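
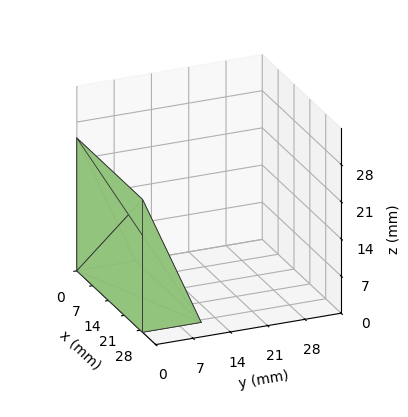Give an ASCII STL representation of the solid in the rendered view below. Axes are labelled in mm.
Reading the render: the shape is a wedge (ramp): 29 × 11 mm base, rising to 25 mm along the y=0 edge and sloping linearly to z=0 at y=11 (dimensions read to the nearest mm from the axis ticks). For the STL, each face is triangulated and given an outward normal.

solid part
  facet normal 0.0000 0.0000 -1.0000
    outer loop
      vertex 29.000 11.000 0.000
      vertex 29.000 0.000 0.000
      vertex 0.000 0.000 0.000
    endloop
  endfacet
  facet normal 0.0000 0.0000 -1.0000
    outer loop
      vertex 0.000 11.000 0.000
      vertex 29.000 11.000 0.000
      vertex 0.000 0.000 0.000
    endloop
  endfacet
  facet normal 0.0000 -1.0000 0.0000
    outer loop
      vertex 0.000 0.000 0.000
      vertex 29.000 0.000 0.000
      vertex 29.000 0.000 25.000
    endloop
  endfacet
  facet normal 0.0000 -1.0000 0.0000
    outer loop
      vertex 0.000 0.000 0.000
      vertex 29.000 0.000 25.000
      vertex 0.000 0.000 25.000
    endloop
  endfacet
  facet normal 0.0000 0.9153 0.4027
    outer loop
      vertex 0.000 0.000 25.000
      vertex 29.000 0.000 25.000
      vertex 29.000 11.000 0.000
    endloop
  endfacet
  facet normal 0.0000 0.9153 0.4027
    outer loop
      vertex 0.000 0.000 25.000
      vertex 29.000 11.000 0.000
      vertex 0.000 11.000 0.000
    endloop
  endfacet
  facet normal -1.0000 0.0000 0.0000
    outer loop
      vertex 0.000 0.000 25.000
      vertex 0.000 11.000 0.000
      vertex 0.000 0.000 0.000
    endloop
  endfacet
  facet normal 1.0000 0.0000 0.0000
    outer loop
      vertex 29.000 0.000 0.000
      vertex 29.000 11.000 0.000
      vertex 29.000 0.000 25.000
    endloop
  endfacet
endsolid part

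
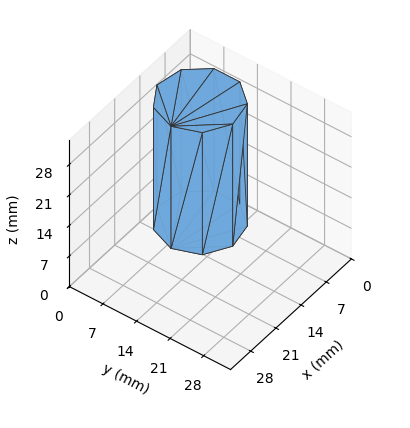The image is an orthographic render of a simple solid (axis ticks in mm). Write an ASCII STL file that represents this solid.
Reading the render: the shape is a regular 9-sided prism (a cylinder approximated with 9 flat sides), circumscribed radius ≈ 8 mm, height ≈ 28 mm (dimensions read to the nearest mm from the axis ticks). For the STL, each face is triangulated and given an outward normal.

solid part
  facet normal 0.0000 0.0000 -1.0000
    outer loop
      vertex 9.4 15.9 0.0
      vertex 14.1 13.1 0.0
      vertex 16.0 8.0 0.0
    endloop
  endfacet
  facet normal 0.0000 0.0000 -1.0000
    outer loop
      vertex 4.0 14.9 0.0
      vertex 9.4 15.9 0.0
      vertex 16.0 8.0 0.0
    endloop
  endfacet
  facet normal 0.0000 0.0000 -1.0000
    outer loop
      vertex 0.5 10.7 0.0
      vertex 4.0 14.9 0.0
      vertex 16.0 8.0 0.0
    endloop
  endfacet
  facet normal 0.0000 0.0000 -1.0000
    outer loop
      vertex 0.5 5.3 0.0
      vertex 0.5 10.7 0.0
      vertex 16.0 8.0 0.0
    endloop
  endfacet
  facet normal 0.0000 0.0000 -1.0000
    outer loop
      vertex 4.0 1.1 0.0
      vertex 0.5 5.3 0.0
      vertex 16.0 8.0 0.0
    endloop
  endfacet
  facet normal 0.0000 0.0000 -1.0000
    outer loop
      vertex 9.4 0.1 0.0
      vertex 4.0 1.1 0.0
      vertex 16.0 8.0 0.0
    endloop
  endfacet
  facet normal 0.0000 0.0000 -1.0000
    outer loop
      vertex 14.1 2.9 0.0
      vertex 9.4 0.1 0.0
      vertex 16.0 8.0 0.0
    endloop
  endfacet
  facet normal 0.0000 0.0000 1.0000
    outer loop
      vertex 16.0 8.0 28.0
      vertex 14.1 13.1 28.0
      vertex 9.4 15.9 28.0
    endloop
  endfacet
  facet normal 0.0000 0.0000 1.0000
    outer loop
      vertex 16.0 8.0 28.0
      vertex 9.4 15.9 28.0
      vertex 4.0 14.9 28.0
    endloop
  endfacet
  facet normal 0.0000 0.0000 1.0000
    outer loop
      vertex 16.0 8.0 28.0
      vertex 4.0 14.9 28.0
      vertex 0.5 10.7 28.0
    endloop
  endfacet
  facet normal 0.0000 0.0000 1.0000
    outer loop
      vertex 16.0 8.0 28.0
      vertex 0.5 10.7 28.0
      vertex 0.5 5.3 28.0
    endloop
  endfacet
  facet normal 0.0000 0.0000 1.0000
    outer loop
      vertex 16.0 8.0 28.0
      vertex 0.5 5.3 28.0
      vertex 4.0 1.1 28.0
    endloop
  endfacet
  facet normal 0.0000 0.0000 1.0000
    outer loop
      vertex 16.0 8.0 28.0
      vertex 4.0 1.1 28.0
      vertex 9.4 0.1 28.0
    endloop
  endfacet
  facet normal 0.0000 0.0000 1.0000
    outer loop
      vertex 16.0 8.0 28.0
      vertex 9.4 0.1 28.0
      vertex 14.1 2.9 28.0
    endloop
  endfacet
  facet normal 0.9371 0.3491 0.0000
    outer loop
      vertex 16.0 8.0 0.0
      vertex 14.1 13.1 0.0
      vertex 14.1 13.1 28.0
    endloop
  endfacet
  facet normal 0.9371 0.3491 0.0000
    outer loop
      vertex 16.0 8.0 0.0
      vertex 14.1 13.1 28.0
      vertex 16.0 8.0 28.0
    endloop
  endfacet
  facet normal 0.5118 0.8591 0.0000
    outer loop
      vertex 14.1 13.1 0.0
      vertex 9.4 15.9 0.0
      vertex 9.4 15.9 28.0
    endloop
  endfacet
  facet normal 0.5118 0.8591 0.0000
    outer loop
      vertex 14.1 13.1 0.0
      vertex 9.4 15.9 28.0
      vertex 14.1 13.1 28.0
    endloop
  endfacet
  facet normal -0.1821 0.9833 0.0000
    outer loop
      vertex 9.4 15.9 0.0
      vertex 4.0 14.9 0.0
      vertex 4.0 14.9 28.0
    endloop
  endfacet
  facet normal -0.1821 0.9833 0.0000
    outer loop
      vertex 9.4 15.9 0.0
      vertex 4.0 14.9 28.0
      vertex 9.4 15.9 28.0
    endloop
  endfacet
  facet normal -0.7682 0.6402 0.0000
    outer loop
      vertex 4.0 14.9 0.0
      vertex 0.5 10.7 0.0
      vertex 0.5 10.7 28.0
    endloop
  endfacet
  facet normal -0.7682 0.6402 0.0000
    outer loop
      vertex 4.0 14.9 0.0
      vertex 0.5 10.7 28.0
      vertex 4.0 14.9 28.0
    endloop
  endfacet
  facet normal -1.0000 0.0000 0.0000
    outer loop
      vertex 0.5 10.7 0.0
      vertex 0.5 5.3 0.0
      vertex 0.5 5.3 28.0
    endloop
  endfacet
  facet normal -1.0000 0.0000 0.0000
    outer loop
      vertex 0.5 10.7 0.0
      vertex 0.5 5.3 28.0
      vertex 0.5 10.7 28.0
    endloop
  endfacet
  facet normal -0.7682 -0.6402 0.0000
    outer loop
      vertex 0.5 5.3 0.0
      vertex 4.0 1.1 0.0
      vertex 4.0 1.1 28.0
    endloop
  endfacet
  facet normal -0.7682 -0.6402 0.0000
    outer loop
      vertex 0.5 5.3 0.0
      vertex 4.0 1.1 28.0
      vertex 0.5 5.3 28.0
    endloop
  endfacet
  facet normal -0.1821 -0.9833 0.0000
    outer loop
      vertex 4.0 1.1 0.0
      vertex 9.4 0.1 0.0
      vertex 9.4 0.1 28.0
    endloop
  endfacet
  facet normal -0.1821 -0.9833 0.0000
    outer loop
      vertex 4.0 1.1 0.0
      vertex 9.4 0.1 28.0
      vertex 4.0 1.1 28.0
    endloop
  endfacet
  facet normal 0.5118 -0.8591 0.0000
    outer loop
      vertex 9.4 0.1 0.0
      vertex 14.1 2.9 0.0
      vertex 14.1 2.9 28.0
    endloop
  endfacet
  facet normal 0.5118 -0.8591 0.0000
    outer loop
      vertex 9.4 0.1 0.0
      vertex 14.1 2.9 28.0
      vertex 9.4 0.1 28.0
    endloop
  endfacet
  facet normal 0.9371 -0.3491 0.0000
    outer loop
      vertex 14.1 2.9 0.0
      vertex 16.0 8.0 0.0
      vertex 16.0 8.0 28.0
    endloop
  endfacet
  facet normal 0.9371 -0.3491 0.0000
    outer loop
      vertex 14.1 2.9 0.0
      vertex 16.0 8.0 28.0
      vertex 14.1 2.9 28.0
    endloop
  endfacet
endsolid part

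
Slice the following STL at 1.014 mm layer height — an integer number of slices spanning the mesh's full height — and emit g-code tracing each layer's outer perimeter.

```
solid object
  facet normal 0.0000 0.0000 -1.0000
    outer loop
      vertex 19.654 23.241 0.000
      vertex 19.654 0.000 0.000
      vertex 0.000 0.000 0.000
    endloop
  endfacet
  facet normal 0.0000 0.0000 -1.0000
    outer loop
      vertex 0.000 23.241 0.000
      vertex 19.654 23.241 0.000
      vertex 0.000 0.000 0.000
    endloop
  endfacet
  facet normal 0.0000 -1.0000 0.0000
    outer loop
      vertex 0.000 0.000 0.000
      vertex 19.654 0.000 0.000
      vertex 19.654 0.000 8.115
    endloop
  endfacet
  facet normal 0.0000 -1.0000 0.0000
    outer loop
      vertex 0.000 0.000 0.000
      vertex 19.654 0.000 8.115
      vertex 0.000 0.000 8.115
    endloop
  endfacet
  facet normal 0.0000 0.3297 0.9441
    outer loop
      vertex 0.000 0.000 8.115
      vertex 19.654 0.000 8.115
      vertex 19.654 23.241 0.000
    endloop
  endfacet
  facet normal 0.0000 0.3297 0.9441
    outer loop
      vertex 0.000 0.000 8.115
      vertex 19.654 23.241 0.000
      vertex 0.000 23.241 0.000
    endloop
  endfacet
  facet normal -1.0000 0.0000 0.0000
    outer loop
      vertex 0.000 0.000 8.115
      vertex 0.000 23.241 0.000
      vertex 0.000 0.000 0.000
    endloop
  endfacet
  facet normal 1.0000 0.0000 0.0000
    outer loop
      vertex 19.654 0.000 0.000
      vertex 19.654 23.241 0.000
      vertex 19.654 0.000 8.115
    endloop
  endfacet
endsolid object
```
; perimeter-only toolpath
G21 ; units = mm
G90 ; absolute positioning
G28 ; home
; layer 1
G0 Z1.014
G0 X0.000 Y0.000
G1 X19.654 Y0.000
G1 X19.654 Y20.336
G1 X0.000 Y20.336
G1 X0.000 Y0.000
; layer 2
G0 Z2.029
G0 X0.000 Y0.000
G1 X19.654 Y0.000
G1 X19.654 Y17.431
G1 X0.000 Y17.431
G1 X0.000 Y0.000
; layer 3
G0 Z3.043
G0 X0.000 Y0.000
G1 X19.654 Y0.000
G1 X19.654 Y14.526
G1 X0.000 Y14.526
G1 X0.000 Y0.000
; layer 4
G0 Z4.058
G0 X0.000 Y0.000
G1 X19.654 Y0.000
G1 X19.654 Y11.620
G1 X0.000 Y11.620
G1 X0.000 Y0.000
; layer 5
G0 Z5.072
G0 X0.000 Y0.000
G1 X19.654 Y0.000
G1 X19.654 Y8.715
G1 X0.000 Y8.715
G1 X0.000 Y0.000
; layer 6
G0 Z6.086
G0 X0.000 Y0.000
G1 X19.654 Y0.000
G1 X19.654 Y5.810
G1 X0.000 Y5.810
G1 X0.000 Y0.000
; layer 7
G0 Z7.101
G0 X0.000 Y0.000
G1 X19.654 Y0.000
G1 X19.654 Y2.905
G1 X0.000 Y2.905
G1 X0.000 Y0.000
M2 ; end

The solid is a wedge (ramp): 19.7 × 23.2 mm base, rising to 8.12 mm along the y=0 edge and sloping linearly to z=0 at y=23.2. Slicing at Δz = 1.014 mm — 8 equal slices spanning the solid's height, so layer i sits at z = i·h/8 — gives 7 non-empty perimeters. Each is a 4-segment closed polygon; G0 lifts to the layer z and rapids to the start vertex, then G1 traces the edges. The cross-section shrinks linearly with z (the slice at the apex is degenerate and omitted).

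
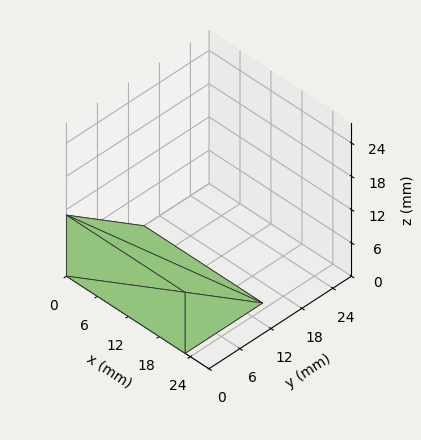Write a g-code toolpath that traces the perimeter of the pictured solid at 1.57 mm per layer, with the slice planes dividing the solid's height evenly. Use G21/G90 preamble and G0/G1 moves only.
Reading the render: the shape is a wedge (ramp): 23 × 15 mm base, rising to 11 mm along the y=0 edge and sloping linearly to z=0 at y=15 (dimensions read to the nearest mm from the axis ticks). For the g-code, the solid's height is divided into equal slices at the stated Δz and each level perimeter traced with G1 moves after a G0 lift.

; perimeter-only toolpath
G21 ; units = mm
G90 ; absolute positioning
G28 ; home
; layer 1
G0 Z1.57
G0 X0.00 Y0.00
G1 X23.00 Y0.00
G1 X23.00 Y12.86
G1 X0.00 Y12.86
G1 X0.00 Y0.00
; layer 2
G0 Z3.14
G0 X0.00 Y0.00
G1 X23.00 Y0.00
G1 X23.00 Y10.71
G1 X0.00 Y10.71
G1 X0.00 Y0.00
; layer 3
G0 Z4.71
G0 X0.00 Y0.00
G1 X23.00 Y0.00
G1 X23.00 Y8.57
G1 X0.00 Y8.57
G1 X0.00 Y0.00
; layer 4
G0 Z6.29
G0 X0.00 Y0.00
G1 X23.00 Y0.00
G1 X23.00 Y6.43
G1 X0.00 Y6.43
G1 X0.00 Y0.00
; layer 5
G0 Z7.86
G0 X0.00 Y0.00
G1 X23.00 Y0.00
G1 X23.00 Y4.29
G1 X0.00 Y4.29
G1 X0.00 Y0.00
; layer 6
G0 Z9.43
G0 X0.00 Y0.00
G1 X23.00 Y0.00
G1 X23.00 Y2.14
G1 X0.00 Y2.14
G1 X0.00 Y0.00
M2 ; end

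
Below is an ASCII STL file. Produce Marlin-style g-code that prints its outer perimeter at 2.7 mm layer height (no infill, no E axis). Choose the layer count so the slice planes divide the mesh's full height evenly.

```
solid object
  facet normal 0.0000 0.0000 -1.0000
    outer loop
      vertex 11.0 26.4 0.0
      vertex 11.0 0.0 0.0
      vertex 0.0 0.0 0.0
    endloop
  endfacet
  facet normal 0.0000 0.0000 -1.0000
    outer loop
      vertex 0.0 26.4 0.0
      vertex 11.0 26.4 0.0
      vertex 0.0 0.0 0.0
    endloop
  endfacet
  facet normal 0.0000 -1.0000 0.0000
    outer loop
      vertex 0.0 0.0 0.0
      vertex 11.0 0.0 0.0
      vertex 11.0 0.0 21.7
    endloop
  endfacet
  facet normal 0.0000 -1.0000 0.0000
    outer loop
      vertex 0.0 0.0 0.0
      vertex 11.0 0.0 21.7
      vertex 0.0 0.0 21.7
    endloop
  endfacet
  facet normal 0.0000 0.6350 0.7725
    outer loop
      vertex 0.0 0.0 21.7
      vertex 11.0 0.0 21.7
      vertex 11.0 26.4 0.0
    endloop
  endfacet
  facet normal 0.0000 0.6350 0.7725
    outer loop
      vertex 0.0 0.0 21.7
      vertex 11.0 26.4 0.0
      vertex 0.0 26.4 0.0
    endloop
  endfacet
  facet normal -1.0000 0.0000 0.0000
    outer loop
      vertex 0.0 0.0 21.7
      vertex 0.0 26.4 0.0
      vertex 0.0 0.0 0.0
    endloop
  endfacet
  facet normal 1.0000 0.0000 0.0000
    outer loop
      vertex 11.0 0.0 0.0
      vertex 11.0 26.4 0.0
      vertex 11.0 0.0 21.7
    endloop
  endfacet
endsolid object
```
; perimeter-only toolpath
G21 ; units = mm
G90 ; absolute positioning
G28 ; home
; layer 1
G0 Z2.7
G0 X0.0 Y0.0
G1 X11.0 Y0.0
G1 X11.0 Y23.1
G1 X0.0 Y23.1
G1 X0.0 Y0.0
; layer 2
G0 Z5.4
G0 X0.0 Y0.0
G1 X11.0 Y0.0
G1 X11.0 Y19.8
G1 X0.0 Y19.8
G1 X0.0 Y0.0
; layer 3
G0 Z8.1
G0 X0.0 Y0.0
G1 X11.0 Y0.0
G1 X11.0 Y16.5
G1 X0.0 Y16.5
G1 X0.0 Y0.0
; layer 4
G0 Z10.8
G0 X0.0 Y0.0
G1 X11.0 Y0.0
G1 X11.0 Y13.2
G1 X0.0 Y13.2
G1 X0.0 Y0.0
; layer 5
G0 Z13.6
G0 X0.0 Y0.0
G1 X11.0 Y0.0
G1 X11.0 Y9.9
G1 X0.0 Y9.9
G1 X0.0 Y0.0
; layer 6
G0 Z16.3
G0 X0.0 Y0.0
G1 X11.0 Y0.0
G1 X11.0 Y6.6
G1 X0.0 Y6.6
G1 X0.0 Y0.0
; layer 7
G0 Z19.0
G0 X0.0 Y0.0
G1 X11.0 Y0.0
G1 X11.0 Y3.3
G1 X0.0 Y3.3
G1 X0.0 Y0.0
M2 ; end

The solid is a wedge (ramp): 11 × 26.4 mm base, rising to 21.7 mm along the y=0 edge and sloping linearly to z=0 at y=26.4. Slicing at Δz = 2.7 mm — 8 equal slices spanning the solid's height, so layer i sits at z = i·h/8 — gives 7 non-empty perimeters. Each is a 4-segment closed polygon; G0 lifts to the layer z and rapids to the start vertex, then G1 traces the edges. The cross-section shrinks linearly with z (the slice at the apex is degenerate and omitted).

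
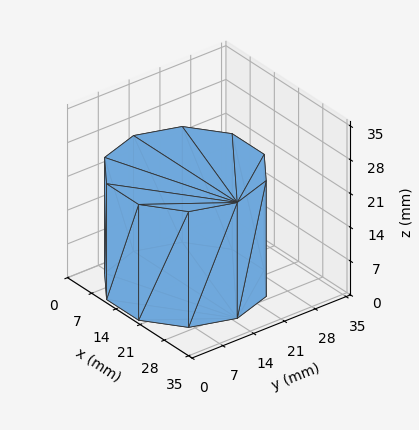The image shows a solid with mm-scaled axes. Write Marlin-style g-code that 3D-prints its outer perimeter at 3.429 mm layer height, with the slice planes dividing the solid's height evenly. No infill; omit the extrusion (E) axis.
Reading the render: the shape is a regular 10-sided prism (a cylinder approximated with 10 flat sides), circumscribed radius ≈ 15 mm, height ≈ 24 mm (dimensions read to the nearest mm from the axis ticks). For the g-code, the solid's height is divided into equal slices at the stated Δz and each level perimeter traced with G1 moves after a G0 lift.

; perimeter-only toolpath
G21 ; units = mm
G90 ; absolute positioning
G28 ; home
; layer 1
G0 Z3.429
G0 X30.000 Y15.000
G1 X27.135 Y23.817
G1 X19.635 Y29.266
G1 X10.365 Y29.266
G1 X2.865 Y23.817
G1 X0.000 Y15.000
G1 X2.865 Y6.183
G1 X10.365 Y0.734
G1 X19.635 Y0.734
G1 X27.135 Y6.183
G1 X30.000 Y15.000
; layer 2
G0 Z6.857
G0 X30.000 Y15.000
G1 X27.135 Y23.817
G1 X19.635 Y29.266
G1 X10.365 Y29.266
G1 X2.865 Y23.817
G1 X0.000 Y15.000
G1 X2.865 Y6.183
G1 X10.365 Y0.734
G1 X19.635 Y0.734
G1 X27.135 Y6.183
G1 X30.000 Y15.000
; layer 3
G0 Z10.286
G0 X30.000 Y15.000
G1 X27.135 Y23.817
G1 X19.635 Y29.266
G1 X10.365 Y29.266
G1 X2.865 Y23.817
G1 X0.000 Y15.000
G1 X2.865 Y6.183
G1 X10.365 Y0.734
G1 X19.635 Y0.734
G1 X27.135 Y6.183
G1 X30.000 Y15.000
; layer 4
G0 Z13.714
G0 X30.000 Y15.000
G1 X27.135 Y23.817
G1 X19.635 Y29.266
G1 X10.365 Y29.266
G1 X2.865 Y23.817
G1 X0.000 Y15.000
G1 X2.865 Y6.183
G1 X10.365 Y0.734
G1 X19.635 Y0.734
G1 X27.135 Y6.183
G1 X30.000 Y15.000
; layer 5
G0 Z17.143
G0 X30.000 Y15.000
G1 X27.135 Y23.817
G1 X19.635 Y29.266
G1 X10.365 Y29.266
G1 X2.865 Y23.817
G1 X0.000 Y15.000
G1 X2.865 Y6.183
G1 X10.365 Y0.734
G1 X19.635 Y0.734
G1 X27.135 Y6.183
G1 X30.000 Y15.000
; layer 6
G0 Z20.571
G0 X30.000 Y15.000
G1 X27.135 Y23.817
G1 X19.635 Y29.266
G1 X10.365 Y29.266
G1 X2.865 Y23.817
G1 X0.000 Y15.000
G1 X2.865 Y6.183
G1 X10.365 Y0.734
G1 X19.635 Y0.734
G1 X27.135 Y6.183
G1 X30.000 Y15.000
; layer 7
G0 Z24.000
G0 X30.000 Y15.000
G1 X27.135 Y23.817
G1 X19.635 Y29.266
G1 X10.365 Y29.266
G1 X2.865 Y23.817
G1 X0.000 Y15.000
G1 X2.865 Y6.183
G1 X10.365 Y0.734
G1 X19.635 Y0.734
G1 X27.135 Y6.183
G1 X30.000 Y15.000
M2 ; end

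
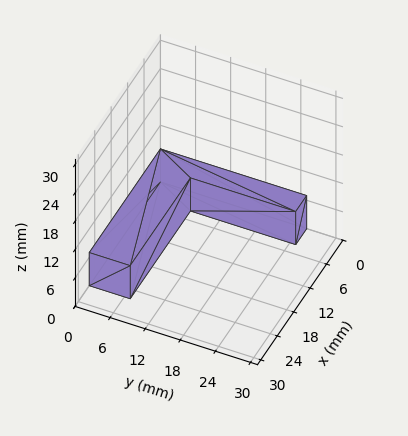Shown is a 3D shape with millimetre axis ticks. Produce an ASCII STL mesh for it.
Reading the render: the shape is an L-shaped prism: outer 26 × 25 mm, arm thicknesses ≈ 7 mm (horizontal) and 4 mm (vertical), extruded 7 mm in z (dimensions read to the nearest mm from the axis ticks). For the STL, each face is triangulated and given an outward normal.

solid part
  facet normal 0.0000 0.0000 -1.0000
    outer loop
      vertex 26.0 7.0 0.0
      vertex 26.0 0.0 0.0
      vertex 0.0 0.0 0.0
    endloop
  endfacet
  facet normal 0.0000 0.0000 -1.0000
    outer loop
      vertex 4.0 7.0 0.0
      vertex 26.0 7.0 0.0
      vertex 0.0 0.0 0.0
    endloop
  endfacet
  facet normal 0.0000 0.0000 -1.0000
    outer loop
      vertex 4.0 25.0 0.0
      vertex 4.0 7.0 0.0
      vertex 0.0 0.0 0.0
    endloop
  endfacet
  facet normal 0.0000 0.0000 -1.0000
    outer loop
      vertex 0.0 25.0 0.0
      vertex 4.0 25.0 0.0
      vertex 0.0 0.0 0.0
    endloop
  endfacet
  facet normal 0.0000 0.0000 1.0000
    outer loop
      vertex 0.0 0.0 7.0
      vertex 26.0 0.0 7.0
      vertex 26.0 7.0 7.0
    endloop
  endfacet
  facet normal 0.0000 0.0000 1.0000
    outer loop
      vertex 0.0 0.0 7.0
      vertex 26.0 7.0 7.0
      vertex 4.0 7.0 7.0
    endloop
  endfacet
  facet normal 0.0000 0.0000 1.0000
    outer loop
      vertex 0.0 0.0 7.0
      vertex 4.0 7.0 7.0
      vertex 4.0 25.0 7.0
    endloop
  endfacet
  facet normal 0.0000 0.0000 1.0000
    outer loop
      vertex 0.0 0.0 7.0
      vertex 4.0 25.0 7.0
      vertex 0.0 25.0 7.0
    endloop
  endfacet
  facet normal 0.0000 -1.0000 0.0000
    outer loop
      vertex 0.0 0.0 0.0
      vertex 26.0 0.0 0.0
      vertex 26.0 0.0 7.0
    endloop
  endfacet
  facet normal 0.0000 -1.0000 0.0000
    outer loop
      vertex 0.0 0.0 0.0
      vertex 26.0 0.0 7.0
      vertex 0.0 0.0 7.0
    endloop
  endfacet
  facet normal 1.0000 0.0000 0.0000
    outer loop
      vertex 26.0 0.0 0.0
      vertex 26.0 7.0 0.0
      vertex 26.0 7.0 7.0
    endloop
  endfacet
  facet normal 1.0000 0.0000 0.0000
    outer loop
      vertex 26.0 0.0 0.0
      vertex 26.0 7.0 7.0
      vertex 26.0 0.0 7.0
    endloop
  endfacet
  facet normal 0.0000 1.0000 0.0000
    outer loop
      vertex 26.0 7.0 0.0
      vertex 4.0 7.0 0.0
      vertex 4.0 7.0 7.0
    endloop
  endfacet
  facet normal 0.0000 1.0000 0.0000
    outer loop
      vertex 26.0 7.0 0.0
      vertex 4.0 7.0 7.0
      vertex 26.0 7.0 7.0
    endloop
  endfacet
  facet normal 1.0000 0.0000 0.0000
    outer loop
      vertex 4.0 7.0 0.0
      vertex 4.0 25.0 0.0
      vertex 4.0 25.0 7.0
    endloop
  endfacet
  facet normal 1.0000 0.0000 0.0000
    outer loop
      vertex 4.0 7.0 0.0
      vertex 4.0 25.0 7.0
      vertex 4.0 7.0 7.0
    endloop
  endfacet
  facet normal 0.0000 1.0000 0.0000
    outer loop
      vertex 4.0 25.0 0.0
      vertex 0.0 25.0 0.0
      vertex 0.0 25.0 7.0
    endloop
  endfacet
  facet normal 0.0000 1.0000 0.0000
    outer loop
      vertex 4.0 25.0 0.0
      vertex 0.0 25.0 7.0
      vertex 4.0 25.0 7.0
    endloop
  endfacet
  facet normal -1.0000 0.0000 0.0000
    outer loop
      vertex 0.0 25.0 0.0
      vertex 0.0 0.0 0.0
      vertex 0.0 0.0 7.0
    endloop
  endfacet
  facet normal -1.0000 0.0000 0.0000
    outer loop
      vertex 0.0 25.0 0.0
      vertex 0.0 0.0 7.0
      vertex 0.0 25.0 7.0
    endloop
  endfacet
endsolid part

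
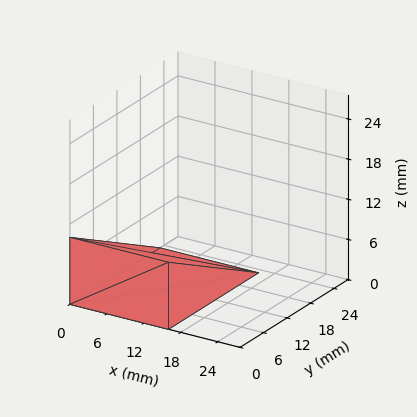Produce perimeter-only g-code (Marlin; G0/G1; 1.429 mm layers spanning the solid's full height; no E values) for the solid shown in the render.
Reading the render: the shape is a wedge (ramp): 16 × 23 mm base, rising to 10 mm along the y=0 edge and sloping linearly to z=0 at y=23 (dimensions read to the nearest mm from the axis ticks). For the g-code, the solid's height is divided into equal slices at the stated Δz and each level perimeter traced with G1 moves after a G0 lift.

; perimeter-only toolpath
G21 ; units = mm
G90 ; absolute positioning
G28 ; home
; layer 1
G0 Z1.429
G0 X0.000 Y0.000
G1 X16.000 Y0.000
G1 X16.000 Y19.714
G1 X0.000 Y19.714
G1 X0.000 Y0.000
; layer 2
G0 Z2.857
G0 X0.000 Y0.000
G1 X16.000 Y0.000
G1 X16.000 Y16.429
G1 X0.000 Y16.429
G1 X0.000 Y0.000
; layer 3
G0 Z4.286
G0 X0.000 Y0.000
G1 X16.000 Y0.000
G1 X16.000 Y13.143
G1 X0.000 Y13.143
G1 X0.000 Y0.000
; layer 4
G0 Z5.714
G0 X0.000 Y0.000
G1 X16.000 Y0.000
G1 X16.000 Y9.857
G1 X0.000 Y9.857
G1 X0.000 Y0.000
; layer 5
G0 Z7.143
G0 X0.000 Y0.000
G1 X16.000 Y0.000
G1 X16.000 Y6.571
G1 X0.000 Y6.571
G1 X0.000 Y0.000
; layer 6
G0 Z8.571
G0 X0.000 Y0.000
G1 X16.000 Y0.000
G1 X16.000 Y3.286
G1 X0.000 Y3.286
G1 X0.000 Y0.000
M2 ; end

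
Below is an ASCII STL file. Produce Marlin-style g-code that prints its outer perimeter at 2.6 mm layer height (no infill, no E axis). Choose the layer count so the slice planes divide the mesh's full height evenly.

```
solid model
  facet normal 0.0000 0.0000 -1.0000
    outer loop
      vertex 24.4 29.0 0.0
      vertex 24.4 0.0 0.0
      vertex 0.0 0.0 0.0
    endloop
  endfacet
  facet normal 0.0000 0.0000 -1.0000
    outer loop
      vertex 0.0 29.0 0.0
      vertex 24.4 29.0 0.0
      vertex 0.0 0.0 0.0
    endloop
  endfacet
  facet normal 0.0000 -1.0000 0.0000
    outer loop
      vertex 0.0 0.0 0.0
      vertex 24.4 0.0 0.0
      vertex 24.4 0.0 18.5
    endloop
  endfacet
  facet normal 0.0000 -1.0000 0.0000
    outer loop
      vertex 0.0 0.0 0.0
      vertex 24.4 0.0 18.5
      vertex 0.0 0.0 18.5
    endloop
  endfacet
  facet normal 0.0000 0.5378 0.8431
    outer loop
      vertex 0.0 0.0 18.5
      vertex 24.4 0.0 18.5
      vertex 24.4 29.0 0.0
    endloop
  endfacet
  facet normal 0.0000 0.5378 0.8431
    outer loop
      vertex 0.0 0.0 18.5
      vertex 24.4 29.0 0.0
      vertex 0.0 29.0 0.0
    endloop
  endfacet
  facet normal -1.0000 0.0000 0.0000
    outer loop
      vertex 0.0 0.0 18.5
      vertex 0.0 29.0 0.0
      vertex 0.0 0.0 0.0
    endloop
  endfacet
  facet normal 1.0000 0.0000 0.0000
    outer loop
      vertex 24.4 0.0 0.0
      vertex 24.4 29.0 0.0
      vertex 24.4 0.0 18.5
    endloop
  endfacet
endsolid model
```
; perimeter-only toolpath
G21 ; units = mm
G90 ; absolute positioning
G28 ; home
; layer 1
G0 Z2.6
G0 X0.0 Y0.0
G1 X24.4 Y0.0
G1 X24.4 Y24.9
G1 X0.0 Y24.9
G1 X0.0 Y0.0
; layer 2
G0 Z5.3
G0 X0.0 Y0.0
G1 X24.4 Y0.0
G1 X24.4 Y20.7
G1 X0.0 Y20.7
G1 X0.0 Y0.0
; layer 3
G0 Z7.9
G0 X0.0 Y0.0
G1 X24.4 Y0.0
G1 X24.4 Y16.6
G1 X0.0 Y16.6
G1 X0.0 Y0.0
; layer 4
G0 Z10.6
G0 X0.0 Y0.0
G1 X24.4 Y0.0
G1 X24.4 Y12.4
G1 X0.0 Y12.4
G1 X0.0 Y0.0
; layer 5
G0 Z13.2
G0 X0.0 Y0.0
G1 X24.4 Y0.0
G1 X24.4 Y8.3
G1 X0.0 Y8.3
G1 X0.0 Y0.0
; layer 6
G0 Z15.9
G0 X0.0 Y0.0
G1 X24.4 Y0.0
G1 X24.4 Y4.1
G1 X0.0 Y4.1
G1 X0.0 Y0.0
M2 ; end

The solid is a wedge (ramp): 24.4 × 29 mm base, rising to 18.5 mm along the y=0 edge and sloping linearly to z=0 at y=29. Slicing at Δz = 2.6 mm — 7 equal slices spanning the solid's height, so layer i sits at z = i·h/7 — gives 6 non-empty perimeters. Each is a 4-segment closed polygon; G0 lifts to the layer z and rapids to the start vertex, then G1 traces the edges. The cross-section shrinks linearly with z (the slice at the apex is degenerate and omitted).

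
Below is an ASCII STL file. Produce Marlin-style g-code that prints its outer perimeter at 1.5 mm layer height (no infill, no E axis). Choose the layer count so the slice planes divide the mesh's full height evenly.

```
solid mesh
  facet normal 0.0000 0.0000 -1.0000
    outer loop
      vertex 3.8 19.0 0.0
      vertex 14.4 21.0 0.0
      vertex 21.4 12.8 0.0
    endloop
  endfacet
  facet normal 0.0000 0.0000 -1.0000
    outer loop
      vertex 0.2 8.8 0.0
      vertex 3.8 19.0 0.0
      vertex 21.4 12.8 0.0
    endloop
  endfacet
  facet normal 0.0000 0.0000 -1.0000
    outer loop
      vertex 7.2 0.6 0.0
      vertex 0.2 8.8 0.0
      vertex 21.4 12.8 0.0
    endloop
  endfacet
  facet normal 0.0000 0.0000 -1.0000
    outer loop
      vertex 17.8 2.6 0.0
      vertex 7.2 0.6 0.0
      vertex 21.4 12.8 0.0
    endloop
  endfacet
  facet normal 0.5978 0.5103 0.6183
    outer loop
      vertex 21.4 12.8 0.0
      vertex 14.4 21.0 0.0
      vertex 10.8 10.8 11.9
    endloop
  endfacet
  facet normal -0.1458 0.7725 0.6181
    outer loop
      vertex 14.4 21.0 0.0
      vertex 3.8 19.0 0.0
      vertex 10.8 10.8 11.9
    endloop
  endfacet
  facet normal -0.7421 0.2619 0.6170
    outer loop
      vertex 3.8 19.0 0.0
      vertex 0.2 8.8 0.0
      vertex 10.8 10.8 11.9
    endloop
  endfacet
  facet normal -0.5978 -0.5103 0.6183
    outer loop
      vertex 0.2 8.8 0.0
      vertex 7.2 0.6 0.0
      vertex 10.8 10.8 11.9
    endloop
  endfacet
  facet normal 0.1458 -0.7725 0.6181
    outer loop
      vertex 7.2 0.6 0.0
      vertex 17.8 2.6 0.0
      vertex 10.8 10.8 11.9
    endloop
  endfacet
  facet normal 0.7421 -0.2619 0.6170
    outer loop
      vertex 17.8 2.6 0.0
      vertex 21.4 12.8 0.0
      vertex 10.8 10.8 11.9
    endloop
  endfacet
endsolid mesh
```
; perimeter-only toolpath
G21 ; units = mm
G90 ; absolute positioning
G28 ; home
; layer 1
G0 Z1.5
G0 X20.1 Y12.6
G1 X13.9 Y19.7
G1 X4.7 Y18.0
G1 X1.5 Y9.1
G1 X7.7 Y1.9
G1 X16.9 Y3.6
G1 X20.1 Y12.6
; layer 2
G0 Z3.0
G0 X18.7 Y12.3
G1 X13.5 Y18.4
G1 X5.5 Y16.9
G1 X2.9 Y9.3
G1 X8.1 Y3.2
G1 X16.1 Y4.7
G1 X18.7 Y12.3
; layer 3
G0 Z4.5
G0 X17.4 Y12.1
G1 X13.1 Y17.2
G1 X6.4 Y15.9
G1 X4.2 Y9.6
G1 X8.6 Y4.4
G1 X15.2 Y5.7
G1 X17.4 Y12.1
; layer 4
G0 Z6.0
G0 X16.1 Y11.8
G1 X12.6 Y15.9
G1 X7.3 Y14.9
G1 X5.5 Y9.8
G1 X9.0 Y5.7
G1 X14.3 Y6.7
G1 X16.1 Y11.8
; layer 5
G0 Z7.4
G0 X14.8 Y11.6
G1 X12.2 Y14.6
G1 X8.2 Y13.9
G1 X6.8 Y10.1
G1 X9.4 Y7.0
G1 X13.4 Y7.7
G1 X14.8 Y11.6
; layer 6
G0 Z8.9
G0 X13.5 Y11.3
G1 X11.7 Y13.4
G1 X9.1 Y12.9
G1 X8.2 Y10.3
G1 X9.9 Y8.3
G1 X12.6 Y8.8
G1 X13.5 Y11.3
; layer 7
G0 Z10.4
G0 X12.1 Y11.1
G1 X11.2 Y12.1
G1 X9.9 Y11.8
G1 X9.5 Y10.6
G1 X10.3 Y9.5
G1 X11.7 Y9.8
G1 X12.1 Y11.1
M2 ; end

The solid is a regular 6-sided pyramid, base circumscribed radius ≈ 10.8 mm, apex at z ≈ 11.9 mm. Slicing at Δz = 1.5 mm — 8 equal slices spanning the solid's height, so layer i sits at z = i·h/8 — gives 7 non-empty perimeters. Each is a 6-segment closed polygon; G0 lifts to the layer z and rapids to the start vertex, then G1 traces the edges. The cross-section shrinks linearly with z (the slice at the apex is degenerate and omitted).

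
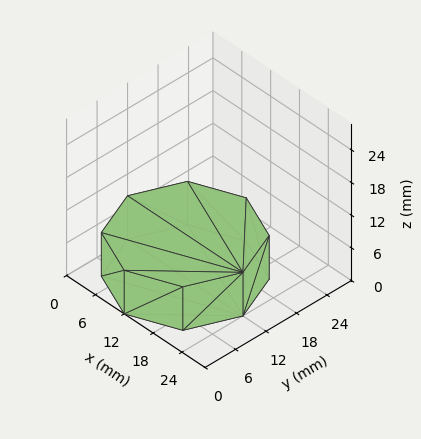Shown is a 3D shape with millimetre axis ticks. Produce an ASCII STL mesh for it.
Reading the render: the shape is a regular 8-sided prism (a cylinder approximated with 8 flat sides), circumscribed radius ≈ 12 mm, height ≈ 8 mm (dimensions read to the nearest mm from the axis ticks). For the STL, each face is triangulated and given an outward normal.

solid part
  facet normal 0.0000 0.0000 -1.0000
    outer loop
      vertex 12.000 24.000 0.000
      vertex 20.485 20.485 0.000
      vertex 24.000 12.000 0.000
    endloop
  endfacet
  facet normal 0.0000 0.0000 -1.0000
    outer loop
      vertex 3.515 20.485 0.000
      vertex 12.000 24.000 0.000
      vertex 24.000 12.000 0.000
    endloop
  endfacet
  facet normal 0.0000 0.0000 -1.0000
    outer loop
      vertex 0.000 12.000 0.000
      vertex 3.515 20.485 0.000
      vertex 24.000 12.000 0.000
    endloop
  endfacet
  facet normal 0.0000 0.0000 -1.0000
    outer loop
      vertex 3.515 3.515 0.000
      vertex 0.000 12.000 0.000
      vertex 24.000 12.000 0.000
    endloop
  endfacet
  facet normal 0.0000 0.0000 -1.0000
    outer loop
      vertex 12.000 0.000 0.000
      vertex 3.515 3.515 0.000
      vertex 24.000 12.000 0.000
    endloop
  endfacet
  facet normal 0.0000 0.0000 -1.0000
    outer loop
      vertex 20.485 3.515 0.000
      vertex 12.000 0.000 0.000
      vertex 24.000 12.000 0.000
    endloop
  endfacet
  facet normal 0.0000 0.0000 1.0000
    outer loop
      vertex 24.000 12.000 8.000
      vertex 20.485 20.485 8.000
      vertex 12.000 24.000 8.000
    endloop
  endfacet
  facet normal 0.0000 0.0000 1.0000
    outer loop
      vertex 24.000 12.000 8.000
      vertex 12.000 24.000 8.000
      vertex 3.515 20.485 8.000
    endloop
  endfacet
  facet normal 0.0000 0.0000 1.0000
    outer loop
      vertex 24.000 12.000 8.000
      vertex 3.515 20.485 8.000
      vertex 0.000 12.000 8.000
    endloop
  endfacet
  facet normal 0.0000 0.0000 1.0000
    outer loop
      vertex 24.000 12.000 8.000
      vertex 0.000 12.000 8.000
      vertex 3.515 3.515 8.000
    endloop
  endfacet
  facet normal 0.0000 0.0000 1.0000
    outer loop
      vertex 24.000 12.000 8.000
      vertex 3.515 3.515 8.000
      vertex 12.000 0.000 8.000
    endloop
  endfacet
  facet normal 0.0000 0.0000 1.0000
    outer loop
      vertex 24.000 12.000 8.000
      vertex 12.000 0.000 8.000
      vertex 20.485 3.515 8.000
    endloop
  endfacet
  facet normal 0.9239 0.3827 0.0000
    outer loop
      vertex 24.000 12.000 0.000
      vertex 20.485 20.485 0.000
      vertex 20.485 20.485 8.000
    endloop
  endfacet
  facet normal 0.9239 0.3827 0.0000
    outer loop
      vertex 24.000 12.000 0.000
      vertex 20.485 20.485 8.000
      vertex 24.000 12.000 8.000
    endloop
  endfacet
  facet normal 0.3827 0.9239 0.0000
    outer loop
      vertex 20.485 20.485 0.000
      vertex 12.000 24.000 0.000
      vertex 12.000 24.000 8.000
    endloop
  endfacet
  facet normal 0.3827 0.9239 0.0000
    outer loop
      vertex 20.485 20.485 0.000
      vertex 12.000 24.000 8.000
      vertex 20.485 20.485 8.000
    endloop
  endfacet
  facet normal -0.3827 0.9239 0.0000
    outer loop
      vertex 12.000 24.000 0.000
      vertex 3.515 20.485 0.000
      vertex 3.515 20.485 8.000
    endloop
  endfacet
  facet normal -0.3827 0.9239 0.0000
    outer loop
      vertex 12.000 24.000 0.000
      vertex 3.515 20.485 8.000
      vertex 12.000 24.000 8.000
    endloop
  endfacet
  facet normal -0.9239 0.3827 0.0000
    outer loop
      vertex 3.515 20.485 0.000
      vertex 0.000 12.000 0.000
      vertex 0.000 12.000 8.000
    endloop
  endfacet
  facet normal -0.9239 0.3827 0.0000
    outer loop
      vertex 3.515 20.485 0.000
      vertex 0.000 12.000 8.000
      vertex 3.515 20.485 8.000
    endloop
  endfacet
  facet normal -0.9239 -0.3827 0.0000
    outer loop
      vertex 0.000 12.000 0.000
      vertex 3.515 3.515 0.000
      vertex 3.515 3.515 8.000
    endloop
  endfacet
  facet normal -0.9239 -0.3827 0.0000
    outer loop
      vertex 0.000 12.000 0.000
      vertex 3.515 3.515 8.000
      vertex 0.000 12.000 8.000
    endloop
  endfacet
  facet normal -0.3827 -0.9239 0.0000
    outer loop
      vertex 3.515 3.515 0.000
      vertex 12.000 0.000 0.000
      vertex 12.000 0.000 8.000
    endloop
  endfacet
  facet normal -0.3827 -0.9239 0.0000
    outer loop
      vertex 3.515 3.515 0.000
      vertex 12.000 0.000 8.000
      vertex 3.515 3.515 8.000
    endloop
  endfacet
  facet normal 0.3827 -0.9239 0.0000
    outer loop
      vertex 12.000 0.000 0.000
      vertex 20.485 3.515 0.000
      vertex 20.485 3.515 8.000
    endloop
  endfacet
  facet normal 0.3827 -0.9239 0.0000
    outer loop
      vertex 12.000 0.000 0.000
      vertex 20.485 3.515 8.000
      vertex 12.000 0.000 8.000
    endloop
  endfacet
  facet normal 0.9239 -0.3827 0.0000
    outer loop
      vertex 20.485 3.515 0.000
      vertex 24.000 12.000 0.000
      vertex 24.000 12.000 8.000
    endloop
  endfacet
  facet normal 0.9239 -0.3827 0.0000
    outer loop
      vertex 20.485 3.515 0.000
      vertex 24.000 12.000 8.000
      vertex 20.485 3.515 8.000
    endloop
  endfacet
endsolid part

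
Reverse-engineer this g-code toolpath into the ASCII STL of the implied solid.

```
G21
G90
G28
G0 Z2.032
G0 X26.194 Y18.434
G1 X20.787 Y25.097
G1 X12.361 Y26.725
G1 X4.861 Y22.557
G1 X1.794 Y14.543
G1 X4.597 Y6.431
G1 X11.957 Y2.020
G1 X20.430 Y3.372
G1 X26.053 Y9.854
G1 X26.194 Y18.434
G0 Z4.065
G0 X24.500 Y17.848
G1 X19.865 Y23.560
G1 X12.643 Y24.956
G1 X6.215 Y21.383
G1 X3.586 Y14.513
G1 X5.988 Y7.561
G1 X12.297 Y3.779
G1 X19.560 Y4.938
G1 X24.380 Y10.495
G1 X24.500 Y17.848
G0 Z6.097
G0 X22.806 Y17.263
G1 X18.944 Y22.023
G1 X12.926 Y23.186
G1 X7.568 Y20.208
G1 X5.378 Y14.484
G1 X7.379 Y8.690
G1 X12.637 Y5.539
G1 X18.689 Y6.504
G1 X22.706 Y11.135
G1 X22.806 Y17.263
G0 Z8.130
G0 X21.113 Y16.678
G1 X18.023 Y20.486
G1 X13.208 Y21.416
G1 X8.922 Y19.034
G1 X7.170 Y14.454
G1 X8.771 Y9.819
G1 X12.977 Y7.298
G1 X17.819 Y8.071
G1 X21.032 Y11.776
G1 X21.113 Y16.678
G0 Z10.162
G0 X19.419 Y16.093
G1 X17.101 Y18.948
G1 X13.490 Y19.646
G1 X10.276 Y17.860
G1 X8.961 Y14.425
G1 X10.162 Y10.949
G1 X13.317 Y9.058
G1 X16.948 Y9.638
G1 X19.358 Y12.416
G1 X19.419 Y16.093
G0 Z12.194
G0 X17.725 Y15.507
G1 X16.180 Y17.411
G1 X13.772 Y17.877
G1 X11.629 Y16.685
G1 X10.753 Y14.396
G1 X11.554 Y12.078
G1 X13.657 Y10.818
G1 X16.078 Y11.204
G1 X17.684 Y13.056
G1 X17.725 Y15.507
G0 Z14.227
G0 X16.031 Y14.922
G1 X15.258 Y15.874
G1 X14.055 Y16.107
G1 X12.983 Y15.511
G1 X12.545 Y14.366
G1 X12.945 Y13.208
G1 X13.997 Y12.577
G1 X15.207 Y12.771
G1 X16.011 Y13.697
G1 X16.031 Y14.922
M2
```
solid part
  facet normal 0.0000 0.0000 -1.0000
    outer loop
      vertex 12.079 28.495 0.000
      vertex 21.708 26.634 0.000
      vertex 27.888 19.019 0.000
    endloop
  endfacet
  facet normal 0.0000 0.0000 -1.0000
    outer loop
      vertex 3.507 23.731 0.000
      vertex 12.079 28.495 0.000
      vertex 27.888 19.019 0.000
    endloop
  endfacet
  facet normal 0.0000 0.0000 -1.0000
    outer loop
      vertex 0.002 14.572 0.000
      vertex 3.507 23.731 0.000
      vertex 27.888 19.019 0.000
    endloop
  endfacet
  facet normal 0.0000 0.0000 -1.0000
    outer loop
      vertex 3.205 5.302 0.000
      vertex 0.002 14.572 0.000
      vertex 27.888 19.019 0.000
    endloop
  endfacet
  facet normal 0.0000 0.0000 -1.0000
    outer loop
      vertex 11.617 0.260 0.000
      vertex 3.205 5.302 0.000
      vertex 27.888 19.019 0.000
    endloop
  endfacet
  facet normal 0.0000 0.0000 -1.0000
    outer loop
      vertex 21.301 1.805 0.000
      vertex 11.617 0.260 0.000
      vertex 27.888 19.019 0.000
    endloop
  endfacet
  facet normal 0.0000 0.0000 -1.0000
    outer loop
      vertex 27.727 9.214 0.000
      vertex 21.301 1.805 0.000
      vertex 27.888 19.019 0.000
    endloop
  endfacet
  facet normal 0.5979 0.4852 0.6380
    outer loop
      vertex 27.888 19.019 0.000
      vertex 21.708 26.634 0.000
      vertex 14.337 14.337 16.259
    endloop
  endfacet
  facet normal 0.1461 0.7560 0.6380
    outer loop
      vertex 21.708 26.634 0.000
      vertex 12.079 28.495 0.000
      vertex 14.337 14.337 16.259
    endloop
  endfacet
  facet normal -0.3741 0.6731 0.6380
    outer loop
      vertex 12.079 28.495 0.000
      vertex 3.507 23.731 0.000
      vertex 14.337 14.337 16.259
    endloop
  endfacet
  facet normal -0.7192 0.2752 0.6380
    outer loop
      vertex 3.507 23.731 0.000
      vertex 0.002 14.572 0.000
      vertex 14.337 14.337 16.259
    endloop
  endfacet
  facet normal -0.7278 -0.2515 0.6380
    outer loop
      vertex 0.002 14.572 0.000
      vertex 3.205 5.302 0.000
      vertex 14.337 14.337 16.259
    endloop
  endfacet
  facet normal -0.3959 -0.6605 0.6380
    outer loop
      vertex 3.205 5.302 0.000
      vertex 11.617 0.260 0.000
      vertex 14.337 14.337 16.259
    endloop
  endfacet
  facet normal 0.1213 -0.7604 0.6380
    outer loop
      vertex 11.617 0.260 0.000
      vertex 21.301 1.805 0.000
      vertex 14.337 14.337 16.259
    endloop
  endfacet
  facet normal 0.5817 -0.5045 0.6380
    outer loop
      vertex 21.301 1.805 0.000
      vertex 27.727 9.214 0.000
      vertex 14.337 14.337 16.259
    endloop
  endfacet
  facet normal 0.7699 -0.0126 0.6380
    outer loop
      vertex 27.727 9.214 0.000
      vertex 27.888 19.019 0.000
      vertex 14.337 14.337 16.259
    endloop
  endfacet
endsolid part

The G0 Z moves step by Δz≈2.032 mm. The G1 loops shrink linearly with z, so the solid tapers from its base footprint up to z≈16.3. Closing with a flat bottom cap and the tapered top and triangulating gives 16 facets — a regular 9-sided pyramid, base circumscribed radius ≈ 14.3 mm, apex at z ≈ 16.3 mm.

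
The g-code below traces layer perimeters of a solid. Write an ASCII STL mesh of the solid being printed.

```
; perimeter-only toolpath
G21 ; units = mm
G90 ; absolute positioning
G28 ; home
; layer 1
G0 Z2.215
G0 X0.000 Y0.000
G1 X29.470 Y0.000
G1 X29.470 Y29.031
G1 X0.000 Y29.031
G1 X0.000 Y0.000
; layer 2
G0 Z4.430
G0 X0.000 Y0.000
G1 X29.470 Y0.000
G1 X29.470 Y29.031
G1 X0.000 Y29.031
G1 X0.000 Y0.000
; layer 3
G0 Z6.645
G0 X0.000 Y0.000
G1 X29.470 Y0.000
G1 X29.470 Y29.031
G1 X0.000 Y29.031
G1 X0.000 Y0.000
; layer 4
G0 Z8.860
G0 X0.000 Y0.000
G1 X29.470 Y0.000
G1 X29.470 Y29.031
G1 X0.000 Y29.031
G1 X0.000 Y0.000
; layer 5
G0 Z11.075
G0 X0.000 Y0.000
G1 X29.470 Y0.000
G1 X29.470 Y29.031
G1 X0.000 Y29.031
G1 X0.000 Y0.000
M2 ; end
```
solid part
  facet normal 0.0000 0.0000 -1.0000
    outer loop
      vertex 29.470 29.031 0.000
      vertex 29.470 0.000 0.000
      vertex 0.000 0.000 0.000
    endloop
  endfacet
  facet normal 0.0000 0.0000 -1.0000
    outer loop
      vertex 0.000 29.031 0.000
      vertex 29.470 29.031 0.000
      vertex 0.000 0.000 0.000
    endloop
  endfacet
  facet normal 0.0000 0.0000 1.0000
    outer loop
      vertex 0.000 0.000 11.075
      vertex 29.470 0.000 11.075
      vertex 29.470 29.031 11.075
    endloop
  endfacet
  facet normal 0.0000 0.0000 1.0000
    outer loop
      vertex 0.000 0.000 11.075
      vertex 29.470 29.031 11.075
      vertex 0.000 29.031 11.075
    endloop
  endfacet
  facet normal 0.0000 -1.0000 0.0000
    outer loop
      vertex 0.000 0.000 0.000
      vertex 29.470 0.000 0.000
      vertex 29.470 0.000 11.075
    endloop
  endfacet
  facet normal 0.0000 -1.0000 0.0000
    outer loop
      vertex 0.000 0.000 0.000
      vertex 29.470 0.000 11.075
      vertex 0.000 0.000 11.075
    endloop
  endfacet
  facet normal 0.0000 1.0000 0.0000
    outer loop
      vertex 29.470 29.031 11.075
      vertex 29.470 29.031 0.000
      vertex 0.000 29.031 0.000
    endloop
  endfacet
  facet normal 0.0000 1.0000 0.0000
    outer loop
      vertex 0.000 29.031 11.075
      vertex 29.470 29.031 11.075
      vertex 0.000 29.031 0.000
    endloop
  endfacet
  facet normal -1.0000 0.0000 0.0000
    outer loop
      vertex 0.000 29.031 11.075
      vertex 0.000 29.031 0.000
      vertex 0.000 0.000 0.000
    endloop
  endfacet
  facet normal -1.0000 0.0000 0.0000
    outer loop
      vertex 0.000 0.000 11.075
      vertex 0.000 29.031 11.075
      vertex 0.000 0.000 0.000
    endloop
  endfacet
  facet normal 1.0000 0.0000 0.0000
    outer loop
      vertex 29.470 0.000 0.000
      vertex 29.470 29.031 0.000
      vertex 29.470 29.031 11.075
    endloop
  endfacet
  facet normal 1.0000 0.0000 0.0000
    outer loop
      vertex 29.470 0.000 0.000
      vertex 29.470 29.031 11.075
      vertex 29.470 0.000 11.075
    endloop
  endfacet
endsolid part

The G0 Z moves step by Δz≈2.215 mm. Every layer's G1 loop is the same polygon, so the solid is a straight extrusion of it from z=0 to z≈11.1. Closing with flat bottom and top caps and triangulating gives 12 facets — a rectangular box, roughly 29.5 × 29 mm footprint and 11.1 mm tall.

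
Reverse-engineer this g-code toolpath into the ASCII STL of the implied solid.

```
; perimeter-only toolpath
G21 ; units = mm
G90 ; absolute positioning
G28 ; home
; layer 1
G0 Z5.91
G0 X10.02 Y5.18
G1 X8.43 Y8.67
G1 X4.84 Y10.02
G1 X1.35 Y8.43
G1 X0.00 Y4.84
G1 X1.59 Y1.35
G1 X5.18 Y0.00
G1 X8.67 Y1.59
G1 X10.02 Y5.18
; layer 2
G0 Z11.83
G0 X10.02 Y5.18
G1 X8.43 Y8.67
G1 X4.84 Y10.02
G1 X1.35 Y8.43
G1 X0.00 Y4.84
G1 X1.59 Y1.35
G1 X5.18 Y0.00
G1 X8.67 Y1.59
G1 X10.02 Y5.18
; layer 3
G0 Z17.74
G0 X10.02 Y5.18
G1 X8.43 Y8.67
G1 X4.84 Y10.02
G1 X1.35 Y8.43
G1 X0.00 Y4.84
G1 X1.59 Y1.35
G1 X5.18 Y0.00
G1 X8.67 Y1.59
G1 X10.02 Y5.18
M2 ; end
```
solid part
  facet normal 0.0000 0.0000 -1.0000
    outer loop
      vertex 4.84 10.02 0.00
      vertex 8.43 8.67 0.00
      vertex 10.02 5.18 0.00
    endloop
  endfacet
  facet normal 0.0000 0.0000 -1.0000
    outer loop
      vertex 1.35 8.43 0.00
      vertex 4.84 10.02 0.00
      vertex 10.02 5.18 0.00
    endloop
  endfacet
  facet normal 0.0000 0.0000 -1.0000
    outer loop
      vertex 0.00 4.84 0.00
      vertex 1.35 8.43 0.00
      vertex 10.02 5.18 0.00
    endloop
  endfacet
  facet normal 0.0000 0.0000 -1.0000
    outer loop
      vertex 1.59 1.35 0.00
      vertex 0.00 4.84 0.00
      vertex 10.02 5.18 0.00
    endloop
  endfacet
  facet normal 0.0000 0.0000 -1.0000
    outer loop
      vertex 5.18 0.00 0.00
      vertex 1.59 1.35 0.00
      vertex 10.02 5.18 0.00
    endloop
  endfacet
  facet normal 0.0000 0.0000 -1.0000
    outer loop
      vertex 8.67 1.59 0.00
      vertex 5.18 0.00 0.00
      vertex 10.02 5.18 0.00
    endloop
  endfacet
  facet normal 0.0000 0.0000 1.0000
    outer loop
      vertex 10.02 5.18 17.74
      vertex 8.43 8.67 17.74
      vertex 4.84 10.02 17.74
    endloop
  endfacet
  facet normal 0.0000 0.0000 1.0000
    outer loop
      vertex 10.02 5.18 17.74
      vertex 4.84 10.02 17.74
      vertex 1.35 8.43 17.74
    endloop
  endfacet
  facet normal 0.0000 0.0000 1.0000
    outer loop
      vertex 10.02 5.18 17.74
      vertex 1.35 8.43 17.74
      vertex 0.00 4.84 17.74
    endloop
  endfacet
  facet normal 0.0000 0.0000 1.0000
    outer loop
      vertex 10.02 5.18 17.74
      vertex 0.00 4.84 17.74
      vertex 1.59 1.35 17.74
    endloop
  endfacet
  facet normal 0.0000 0.0000 1.0000
    outer loop
      vertex 10.02 5.18 17.74
      vertex 1.59 1.35 17.74
      vertex 5.18 0.00 17.74
    endloop
  endfacet
  facet normal 0.0000 0.0000 1.0000
    outer loop
      vertex 10.02 5.18 17.74
      vertex 5.18 0.00 17.74
      vertex 8.67 1.59 17.74
    endloop
  endfacet
  facet normal 0.9100 0.4146 0.0000
    outer loop
      vertex 10.02 5.18 0.00
      vertex 8.43 8.67 0.00
      vertex 8.43 8.67 17.74
    endloop
  endfacet
  facet normal 0.9100 0.4146 0.0000
    outer loop
      vertex 10.02 5.18 0.00
      vertex 8.43 8.67 17.74
      vertex 10.02 5.18 17.74
    endloop
  endfacet
  facet normal 0.3520 0.9360 0.0000
    outer loop
      vertex 8.43 8.67 0.00
      vertex 4.84 10.02 0.00
      vertex 4.84 10.02 17.74
    endloop
  endfacet
  facet normal 0.3520 0.9360 0.0000
    outer loop
      vertex 8.43 8.67 0.00
      vertex 4.84 10.02 17.74
      vertex 8.43 8.67 17.74
    endloop
  endfacet
  facet normal -0.4146 0.9100 0.0000
    outer loop
      vertex 4.84 10.02 0.00
      vertex 1.35 8.43 0.00
      vertex 1.35 8.43 17.74
    endloop
  endfacet
  facet normal -0.4146 0.9100 0.0000
    outer loop
      vertex 4.84 10.02 0.00
      vertex 1.35 8.43 17.74
      vertex 4.84 10.02 17.74
    endloop
  endfacet
  facet normal -0.9360 0.3520 0.0000
    outer loop
      vertex 1.35 8.43 0.00
      vertex 0.00 4.84 0.00
      vertex 0.00 4.84 17.74
    endloop
  endfacet
  facet normal -0.9360 0.3520 0.0000
    outer loop
      vertex 1.35 8.43 0.00
      vertex 0.00 4.84 17.74
      vertex 1.35 8.43 17.74
    endloop
  endfacet
  facet normal -0.9100 -0.4146 0.0000
    outer loop
      vertex 0.00 4.84 0.00
      vertex 1.59 1.35 0.00
      vertex 1.59 1.35 17.74
    endloop
  endfacet
  facet normal -0.9100 -0.4146 0.0000
    outer loop
      vertex 0.00 4.84 0.00
      vertex 1.59 1.35 17.74
      vertex 0.00 4.84 17.74
    endloop
  endfacet
  facet normal -0.3520 -0.9360 0.0000
    outer loop
      vertex 1.59 1.35 0.00
      vertex 5.18 0.00 0.00
      vertex 5.18 0.00 17.74
    endloop
  endfacet
  facet normal -0.3520 -0.9360 0.0000
    outer loop
      vertex 1.59 1.35 0.00
      vertex 5.18 0.00 17.74
      vertex 1.59 1.35 17.74
    endloop
  endfacet
  facet normal 0.4146 -0.9100 0.0000
    outer loop
      vertex 5.18 0.00 0.00
      vertex 8.67 1.59 0.00
      vertex 8.67 1.59 17.74
    endloop
  endfacet
  facet normal 0.4146 -0.9100 0.0000
    outer loop
      vertex 5.18 0.00 0.00
      vertex 8.67 1.59 17.74
      vertex 5.18 0.00 17.74
    endloop
  endfacet
  facet normal 0.9360 -0.3520 0.0000
    outer loop
      vertex 8.67 1.59 0.00
      vertex 10.02 5.18 0.00
      vertex 10.02 5.18 17.74
    endloop
  endfacet
  facet normal 0.9360 -0.3520 0.0000
    outer loop
      vertex 8.67 1.59 0.00
      vertex 10.02 5.18 17.74
      vertex 8.67 1.59 17.74
    endloop
  endfacet
endsolid part

The G0 Z moves step by Δz≈5.91 mm. Every layer's G1 loop is the same polygon, so the solid is a straight extrusion of it from z=0 to z≈17.7. Closing with flat bottom and top caps and triangulating gives 28 facets — a regular 8-sided prism (a cylinder approximated with 8 flat sides), circumscribed radius ≈ 5.01 mm, height ≈ 17.7 mm.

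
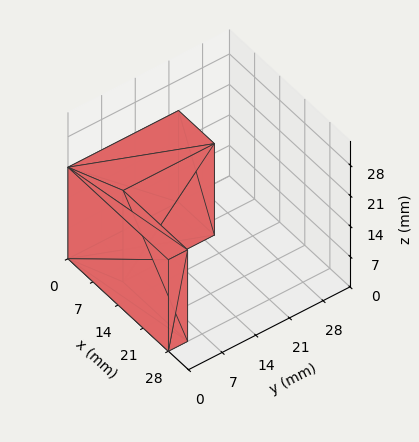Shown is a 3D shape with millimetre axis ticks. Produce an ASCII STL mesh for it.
Reading the render: the shape is an L-shaped prism: outer 28 × 23 mm, arm thicknesses ≈ 4 mm (horizontal) and 10 mm (vertical), extruded 21 mm in z (dimensions read to the nearest mm from the axis ticks). For the STL, each face is triangulated and given an outward normal.

solid part
  facet normal 0.0000 0.0000 -1.0000
    outer loop
      vertex 28.0 4.0 0.0
      vertex 28.0 0.0 0.0
      vertex 0.0 0.0 0.0
    endloop
  endfacet
  facet normal 0.0000 0.0000 -1.0000
    outer loop
      vertex 10.0 4.0 0.0
      vertex 28.0 4.0 0.0
      vertex 0.0 0.0 0.0
    endloop
  endfacet
  facet normal 0.0000 0.0000 -1.0000
    outer loop
      vertex 10.0 23.0 0.0
      vertex 10.0 4.0 0.0
      vertex 0.0 0.0 0.0
    endloop
  endfacet
  facet normal 0.0000 0.0000 -1.0000
    outer loop
      vertex 0.0 23.0 0.0
      vertex 10.0 23.0 0.0
      vertex 0.0 0.0 0.0
    endloop
  endfacet
  facet normal 0.0000 0.0000 1.0000
    outer loop
      vertex 0.0 0.0 21.0
      vertex 28.0 0.0 21.0
      vertex 28.0 4.0 21.0
    endloop
  endfacet
  facet normal 0.0000 0.0000 1.0000
    outer loop
      vertex 0.0 0.0 21.0
      vertex 28.0 4.0 21.0
      vertex 10.0 4.0 21.0
    endloop
  endfacet
  facet normal 0.0000 0.0000 1.0000
    outer loop
      vertex 0.0 0.0 21.0
      vertex 10.0 4.0 21.0
      vertex 10.0 23.0 21.0
    endloop
  endfacet
  facet normal 0.0000 0.0000 1.0000
    outer loop
      vertex 0.0 0.0 21.0
      vertex 10.0 23.0 21.0
      vertex 0.0 23.0 21.0
    endloop
  endfacet
  facet normal 0.0000 -1.0000 0.0000
    outer loop
      vertex 0.0 0.0 0.0
      vertex 28.0 0.0 0.0
      vertex 28.0 0.0 21.0
    endloop
  endfacet
  facet normal 0.0000 -1.0000 0.0000
    outer loop
      vertex 0.0 0.0 0.0
      vertex 28.0 0.0 21.0
      vertex 0.0 0.0 21.0
    endloop
  endfacet
  facet normal 1.0000 0.0000 0.0000
    outer loop
      vertex 28.0 0.0 0.0
      vertex 28.0 4.0 0.0
      vertex 28.0 4.0 21.0
    endloop
  endfacet
  facet normal 1.0000 0.0000 0.0000
    outer loop
      vertex 28.0 0.0 0.0
      vertex 28.0 4.0 21.0
      vertex 28.0 0.0 21.0
    endloop
  endfacet
  facet normal 0.0000 1.0000 0.0000
    outer loop
      vertex 28.0 4.0 0.0
      vertex 10.0 4.0 0.0
      vertex 10.0 4.0 21.0
    endloop
  endfacet
  facet normal 0.0000 1.0000 0.0000
    outer loop
      vertex 28.0 4.0 0.0
      vertex 10.0 4.0 21.0
      vertex 28.0 4.0 21.0
    endloop
  endfacet
  facet normal 1.0000 0.0000 0.0000
    outer loop
      vertex 10.0 4.0 0.0
      vertex 10.0 23.0 0.0
      vertex 10.0 23.0 21.0
    endloop
  endfacet
  facet normal 1.0000 0.0000 0.0000
    outer loop
      vertex 10.0 4.0 0.0
      vertex 10.0 23.0 21.0
      vertex 10.0 4.0 21.0
    endloop
  endfacet
  facet normal 0.0000 1.0000 0.0000
    outer loop
      vertex 10.0 23.0 0.0
      vertex 0.0 23.0 0.0
      vertex 0.0 23.0 21.0
    endloop
  endfacet
  facet normal 0.0000 1.0000 0.0000
    outer loop
      vertex 10.0 23.0 0.0
      vertex 0.0 23.0 21.0
      vertex 10.0 23.0 21.0
    endloop
  endfacet
  facet normal -1.0000 0.0000 0.0000
    outer loop
      vertex 0.0 23.0 0.0
      vertex 0.0 0.0 0.0
      vertex 0.0 0.0 21.0
    endloop
  endfacet
  facet normal -1.0000 0.0000 0.0000
    outer loop
      vertex 0.0 23.0 0.0
      vertex 0.0 0.0 21.0
      vertex 0.0 23.0 21.0
    endloop
  endfacet
endsolid part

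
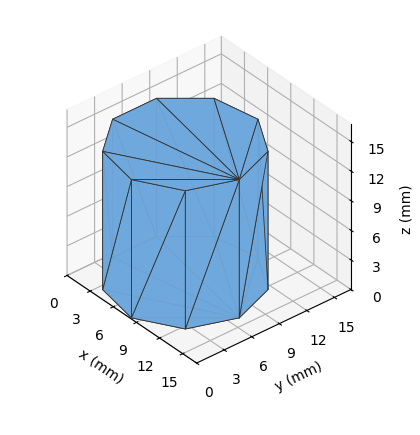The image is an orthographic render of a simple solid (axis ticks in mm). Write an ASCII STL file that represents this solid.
Reading the render: the shape is a regular 9-sided prism (a cylinder approximated with 9 flat sides), circumscribed radius ≈ 7 mm, height ≈ 14 mm (dimensions read to the nearest mm from the axis ticks). For the STL, each face is triangulated and given an outward normal.

solid part
  facet normal 0.0000 0.0000 -1.0000
    outer loop
      vertex 8.22 13.89 0.00
      vertex 12.36 11.50 0.00
      vertex 14.00 7.00 0.00
    endloop
  endfacet
  facet normal 0.0000 0.0000 -1.0000
    outer loop
      vertex 3.50 13.06 0.00
      vertex 8.22 13.89 0.00
      vertex 14.00 7.00 0.00
    endloop
  endfacet
  facet normal 0.0000 0.0000 -1.0000
    outer loop
      vertex 0.42 9.39 0.00
      vertex 3.50 13.06 0.00
      vertex 14.00 7.00 0.00
    endloop
  endfacet
  facet normal 0.0000 0.0000 -1.0000
    outer loop
      vertex 0.42 4.61 0.00
      vertex 0.42 9.39 0.00
      vertex 14.00 7.00 0.00
    endloop
  endfacet
  facet normal 0.0000 0.0000 -1.0000
    outer loop
      vertex 3.50 0.94 0.00
      vertex 0.42 4.61 0.00
      vertex 14.00 7.00 0.00
    endloop
  endfacet
  facet normal 0.0000 0.0000 -1.0000
    outer loop
      vertex 8.22 0.11 0.00
      vertex 3.50 0.94 0.00
      vertex 14.00 7.00 0.00
    endloop
  endfacet
  facet normal 0.0000 0.0000 -1.0000
    outer loop
      vertex 12.36 2.50 0.00
      vertex 8.22 0.11 0.00
      vertex 14.00 7.00 0.00
    endloop
  endfacet
  facet normal 0.0000 0.0000 1.0000
    outer loop
      vertex 14.00 7.00 14.00
      vertex 12.36 11.50 14.00
      vertex 8.22 13.89 14.00
    endloop
  endfacet
  facet normal 0.0000 0.0000 1.0000
    outer loop
      vertex 14.00 7.00 14.00
      vertex 8.22 13.89 14.00
      vertex 3.50 13.06 14.00
    endloop
  endfacet
  facet normal 0.0000 0.0000 1.0000
    outer loop
      vertex 14.00 7.00 14.00
      vertex 3.50 13.06 14.00
      vertex 0.42 9.39 14.00
    endloop
  endfacet
  facet normal 0.0000 0.0000 1.0000
    outer loop
      vertex 14.00 7.00 14.00
      vertex 0.42 9.39 14.00
      vertex 0.42 4.61 14.00
    endloop
  endfacet
  facet normal 0.0000 0.0000 1.0000
    outer loop
      vertex 14.00 7.00 14.00
      vertex 0.42 4.61 14.00
      vertex 3.50 0.94 14.00
    endloop
  endfacet
  facet normal 0.0000 0.0000 1.0000
    outer loop
      vertex 14.00 7.00 14.00
      vertex 3.50 0.94 14.00
      vertex 8.22 0.11 14.00
    endloop
  endfacet
  facet normal 0.0000 0.0000 1.0000
    outer loop
      vertex 14.00 7.00 14.00
      vertex 8.22 0.11 14.00
      vertex 12.36 2.50 14.00
    endloop
  endfacet
  facet normal 0.9395 0.3424 0.0000
    outer loop
      vertex 14.00 7.00 0.00
      vertex 12.36 11.50 0.00
      vertex 12.36 11.50 14.00
    endloop
  endfacet
  facet normal 0.9395 0.3424 0.0000
    outer loop
      vertex 14.00 7.00 0.00
      vertex 12.36 11.50 14.00
      vertex 14.00 7.00 14.00
    endloop
  endfacet
  facet normal 0.5000 0.8660 0.0000
    outer loop
      vertex 12.36 11.50 0.00
      vertex 8.22 13.89 0.00
      vertex 8.22 13.89 14.00
    endloop
  endfacet
  facet normal 0.5000 0.8660 0.0000
    outer loop
      vertex 12.36 11.50 0.00
      vertex 8.22 13.89 14.00
      vertex 12.36 11.50 14.00
    endloop
  endfacet
  facet normal -0.1732 0.9849 0.0000
    outer loop
      vertex 8.22 13.89 0.00
      vertex 3.50 13.06 0.00
      vertex 3.50 13.06 14.00
    endloop
  endfacet
  facet normal -0.1732 0.9849 0.0000
    outer loop
      vertex 8.22 13.89 0.00
      vertex 3.50 13.06 14.00
      vertex 8.22 13.89 14.00
    endloop
  endfacet
  facet normal -0.7660 0.6428 0.0000
    outer loop
      vertex 3.50 13.06 0.00
      vertex 0.42 9.39 0.00
      vertex 0.42 9.39 14.00
    endloop
  endfacet
  facet normal -0.7660 0.6428 0.0000
    outer loop
      vertex 3.50 13.06 0.00
      vertex 0.42 9.39 14.00
      vertex 3.50 13.06 14.00
    endloop
  endfacet
  facet normal -1.0000 0.0000 0.0000
    outer loop
      vertex 0.42 9.39 0.00
      vertex 0.42 4.61 0.00
      vertex 0.42 4.61 14.00
    endloop
  endfacet
  facet normal -1.0000 0.0000 0.0000
    outer loop
      vertex 0.42 9.39 0.00
      vertex 0.42 4.61 14.00
      vertex 0.42 9.39 14.00
    endloop
  endfacet
  facet normal -0.7660 -0.6428 0.0000
    outer loop
      vertex 0.42 4.61 0.00
      vertex 3.50 0.94 0.00
      vertex 3.50 0.94 14.00
    endloop
  endfacet
  facet normal -0.7660 -0.6428 0.0000
    outer loop
      vertex 0.42 4.61 0.00
      vertex 3.50 0.94 14.00
      vertex 0.42 4.61 14.00
    endloop
  endfacet
  facet normal -0.1732 -0.9849 0.0000
    outer loop
      vertex 3.50 0.94 0.00
      vertex 8.22 0.11 0.00
      vertex 8.22 0.11 14.00
    endloop
  endfacet
  facet normal -0.1732 -0.9849 0.0000
    outer loop
      vertex 3.50 0.94 0.00
      vertex 8.22 0.11 14.00
      vertex 3.50 0.94 14.00
    endloop
  endfacet
  facet normal 0.5000 -0.8660 0.0000
    outer loop
      vertex 8.22 0.11 0.00
      vertex 12.36 2.50 0.00
      vertex 12.36 2.50 14.00
    endloop
  endfacet
  facet normal 0.5000 -0.8660 0.0000
    outer loop
      vertex 8.22 0.11 0.00
      vertex 12.36 2.50 14.00
      vertex 8.22 0.11 14.00
    endloop
  endfacet
  facet normal 0.9395 -0.3424 0.0000
    outer loop
      vertex 12.36 2.50 0.00
      vertex 14.00 7.00 0.00
      vertex 14.00 7.00 14.00
    endloop
  endfacet
  facet normal 0.9395 -0.3424 0.0000
    outer loop
      vertex 12.36 2.50 0.00
      vertex 14.00 7.00 14.00
      vertex 12.36 2.50 14.00
    endloop
  endfacet
endsolid part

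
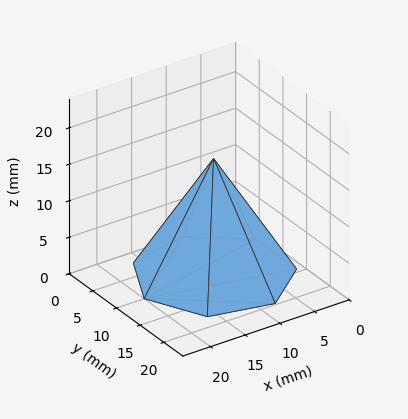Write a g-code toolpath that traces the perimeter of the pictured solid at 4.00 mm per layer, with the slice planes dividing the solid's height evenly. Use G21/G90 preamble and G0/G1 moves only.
Reading the render: the shape is a regular 7-sided pyramid, base circumscribed radius ≈ 10 mm, apex at z ≈ 16 mm (dimensions read to the nearest mm from the axis ticks). For the g-code, the solid's height is divided into equal slices at the stated Δz and each level perimeter traced with G1 moves after a G0 lift.

; perimeter-only toolpath
G21 ; units = mm
G90 ; absolute positioning
G28 ; home
; layer 1
G0 Z4.00
G0 X17.50 Y10.00
G1 X14.67 Y15.87
G1 X8.33 Y17.31
G1 X3.24 Y13.25
G1 X3.24 Y6.75
G1 X8.33 Y2.69
G1 X14.67 Y4.13
G1 X17.50 Y10.00
; layer 2
G0 Z8.00
G0 X15.00 Y10.00
G1 X13.12 Y13.91
G1 X8.88 Y14.88
G1 X5.50 Y12.17
G1 X5.50 Y7.83
G1 X8.88 Y5.12
G1 X13.12 Y6.09
G1 X15.00 Y10.00
; layer 3
G0 Z12.00
G0 X12.50 Y10.00
G1 X11.56 Y11.96
G1 X9.44 Y12.44
G1 X7.75 Y11.09
G1 X7.75 Y8.91
G1 X9.44 Y7.56
G1 X11.56 Y8.04
G1 X12.50 Y10.00
M2 ; end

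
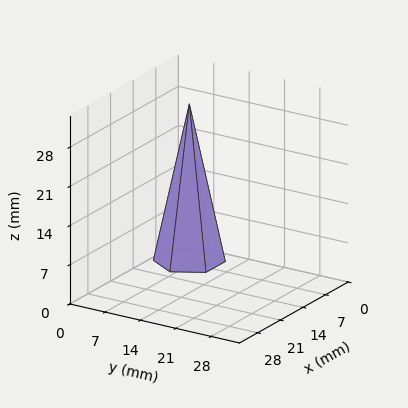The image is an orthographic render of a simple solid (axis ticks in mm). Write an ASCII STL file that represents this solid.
Reading the render: the shape is a regular 6-sided pyramid, base circumscribed radius ≈ 6 mm, apex at z ≈ 28 mm (dimensions read to the nearest mm from the axis ticks). For the STL, each face is triangulated and given an outward normal.

solid part
  facet normal 0.0000 0.0000 -1.0000
    outer loop
      vertex 3.00 11.20 0.00
      vertex 9.00 11.20 0.00
      vertex 12.00 6.00 0.00
    endloop
  endfacet
  facet normal 0.0000 0.0000 -1.0000
    outer loop
      vertex 0.00 6.00 0.00
      vertex 3.00 11.20 0.00
      vertex 12.00 6.00 0.00
    endloop
  endfacet
  facet normal 0.0000 0.0000 -1.0000
    outer loop
      vertex 3.00 0.80 0.00
      vertex 0.00 6.00 0.00
      vertex 12.00 6.00 0.00
    endloop
  endfacet
  facet normal 0.0000 0.0000 -1.0000
    outer loop
      vertex 9.00 0.80 0.00
      vertex 3.00 0.80 0.00
      vertex 12.00 6.00 0.00
    endloop
  endfacet
  facet normal 0.8516 0.4913 0.1825
    outer loop
      vertex 12.00 6.00 0.00
      vertex 9.00 11.20 0.00
      vertex 6.00 6.00 28.00
    endloop
  endfacet
  facet normal 0.0000 0.9832 0.1826
    outer loop
      vertex 9.00 11.20 0.00
      vertex 3.00 11.20 0.00
      vertex 6.00 6.00 28.00
    endloop
  endfacet
  facet normal -0.8516 0.4913 0.1825
    outer loop
      vertex 3.00 11.20 0.00
      vertex 0.00 6.00 0.00
      vertex 6.00 6.00 28.00
    endloop
  endfacet
  facet normal -0.8516 -0.4913 0.1825
    outer loop
      vertex 0.00 6.00 0.00
      vertex 3.00 0.80 0.00
      vertex 6.00 6.00 28.00
    endloop
  endfacet
  facet normal 0.0000 -0.9832 0.1826
    outer loop
      vertex 3.00 0.80 0.00
      vertex 9.00 0.80 0.00
      vertex 6.00 6.00 28.00
    endloop
  endfacet
  facet normal 0.8516 -0.4913 0.1825
    outer loop
      vertex 9.00 0.80 0.00
      vertex 12.00 6.00 0.00
      vertex 6.00 6.00 28.00
    endloop
  endfacet
endsolid part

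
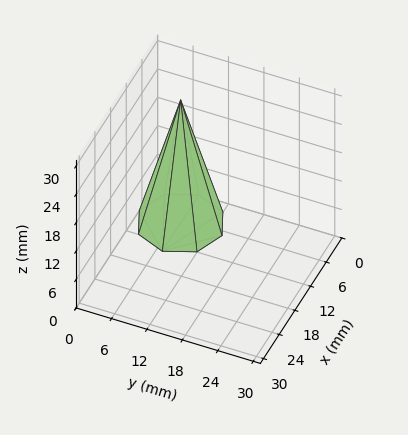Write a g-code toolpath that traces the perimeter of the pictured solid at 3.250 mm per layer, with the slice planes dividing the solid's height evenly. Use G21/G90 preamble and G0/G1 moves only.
Reading the render: the shape is a regular 8-sided pyramid, base circumscribed radius ≈ 7 mm, apex at z ≈ 26 mm (dimensions read to the nearest mm from the axis ticks). For the g-code, the solid's height is divided into equal slices at the stated Δz and each level perimeter traced with G1 moves after a G0 lift.

; perimeter-only toolpath
G21 ; units = mm
G90 ; absolute positioning
G28 ; home
; layer 1
G0 Z3.250
G0 X13.125 Y7.000
G1 X11.331 Y11.331
G1 X7.000 Y13.125
G1 X2.669 Y11.331
G1 X0.875 Y7.000
G1 X2.669 Y2.669
G1 X7.000 Y0.875
G1 X11.331 Y2.669
G1 X13.125 Y7.000
; layer 2
G0 Z6.500
G0 X12.250 Y7.000
G1 X10.712 Y10.712
G1 X7.000 Y12.250
G1 X3.287 Y10.712
G1 X1.750 Y7.000
G1 X3.287 Y3.287
G1 X7.000 Y1.750
G1 X10.712 Y3.287
G1 X12.250 Y7.000
; layer 3
G0 Z9.750
G0 X11.375 Y7.000
G1 X10.094 Y10.094
G1 X7.000 Y11.375
G1 X3.906 Y10.094
G1 X2.625 Y7.000
G1 X3.906 Y3.906
G1 X7.000 Y2.625
G1 X10.094 Y3.906
G1 X11.375 Y7.000
; layer 4
G0 Z13.000
G0 X10.500 Y7.000
G1 X9.475 Y9.475
G1 X7.000 Y10.500
G1 X4.525 Y9.475
G1 X3.500 Y7.000
G1 X4.525 Y4.525
G1 X7.000 Y3.500
G1 X9.475 Y4.525
G1 X10.500 Y7.000
; layer 5
G0 Z16.250
G0 X9.625 Y7.000
G1 X8.856 Y8.856
G1 X7.000 Y9.625
G1 X5.144 Y8.856
G1 X4.375 Y7.000
G1 X5.144 Y5.144
G1 X7.000 Y4.375
G1 X8.856 Y5.144
G1 X9.625 Y7.000
; layer 6
G0 Z19.500
G0 X8.750 Y7.000
G1 X8.238 Y8.238
G1 X7.000 Y8.750
G1 X5.763 Y8.238
G1 X5.250 Y7.000
G1 X5.763 Y5.763
G1 X7.000 Y5.250
G1 X8.238 Y5.763
G1 X8.750 Y7.000
; layer 7
G0 Z22.750
G0 X7.875 Y7.000
G1 X7.619 Y7.619
G1 X7.000 Y7.875
G1 X6.381 Y7.619
G1 X6.125 Y7.000
G1 X6.381 Y6.381
G1 X7.000 Y6.125
G1 X7.619 Y6.381
G1 X7.875 Y7.000
M2 ; end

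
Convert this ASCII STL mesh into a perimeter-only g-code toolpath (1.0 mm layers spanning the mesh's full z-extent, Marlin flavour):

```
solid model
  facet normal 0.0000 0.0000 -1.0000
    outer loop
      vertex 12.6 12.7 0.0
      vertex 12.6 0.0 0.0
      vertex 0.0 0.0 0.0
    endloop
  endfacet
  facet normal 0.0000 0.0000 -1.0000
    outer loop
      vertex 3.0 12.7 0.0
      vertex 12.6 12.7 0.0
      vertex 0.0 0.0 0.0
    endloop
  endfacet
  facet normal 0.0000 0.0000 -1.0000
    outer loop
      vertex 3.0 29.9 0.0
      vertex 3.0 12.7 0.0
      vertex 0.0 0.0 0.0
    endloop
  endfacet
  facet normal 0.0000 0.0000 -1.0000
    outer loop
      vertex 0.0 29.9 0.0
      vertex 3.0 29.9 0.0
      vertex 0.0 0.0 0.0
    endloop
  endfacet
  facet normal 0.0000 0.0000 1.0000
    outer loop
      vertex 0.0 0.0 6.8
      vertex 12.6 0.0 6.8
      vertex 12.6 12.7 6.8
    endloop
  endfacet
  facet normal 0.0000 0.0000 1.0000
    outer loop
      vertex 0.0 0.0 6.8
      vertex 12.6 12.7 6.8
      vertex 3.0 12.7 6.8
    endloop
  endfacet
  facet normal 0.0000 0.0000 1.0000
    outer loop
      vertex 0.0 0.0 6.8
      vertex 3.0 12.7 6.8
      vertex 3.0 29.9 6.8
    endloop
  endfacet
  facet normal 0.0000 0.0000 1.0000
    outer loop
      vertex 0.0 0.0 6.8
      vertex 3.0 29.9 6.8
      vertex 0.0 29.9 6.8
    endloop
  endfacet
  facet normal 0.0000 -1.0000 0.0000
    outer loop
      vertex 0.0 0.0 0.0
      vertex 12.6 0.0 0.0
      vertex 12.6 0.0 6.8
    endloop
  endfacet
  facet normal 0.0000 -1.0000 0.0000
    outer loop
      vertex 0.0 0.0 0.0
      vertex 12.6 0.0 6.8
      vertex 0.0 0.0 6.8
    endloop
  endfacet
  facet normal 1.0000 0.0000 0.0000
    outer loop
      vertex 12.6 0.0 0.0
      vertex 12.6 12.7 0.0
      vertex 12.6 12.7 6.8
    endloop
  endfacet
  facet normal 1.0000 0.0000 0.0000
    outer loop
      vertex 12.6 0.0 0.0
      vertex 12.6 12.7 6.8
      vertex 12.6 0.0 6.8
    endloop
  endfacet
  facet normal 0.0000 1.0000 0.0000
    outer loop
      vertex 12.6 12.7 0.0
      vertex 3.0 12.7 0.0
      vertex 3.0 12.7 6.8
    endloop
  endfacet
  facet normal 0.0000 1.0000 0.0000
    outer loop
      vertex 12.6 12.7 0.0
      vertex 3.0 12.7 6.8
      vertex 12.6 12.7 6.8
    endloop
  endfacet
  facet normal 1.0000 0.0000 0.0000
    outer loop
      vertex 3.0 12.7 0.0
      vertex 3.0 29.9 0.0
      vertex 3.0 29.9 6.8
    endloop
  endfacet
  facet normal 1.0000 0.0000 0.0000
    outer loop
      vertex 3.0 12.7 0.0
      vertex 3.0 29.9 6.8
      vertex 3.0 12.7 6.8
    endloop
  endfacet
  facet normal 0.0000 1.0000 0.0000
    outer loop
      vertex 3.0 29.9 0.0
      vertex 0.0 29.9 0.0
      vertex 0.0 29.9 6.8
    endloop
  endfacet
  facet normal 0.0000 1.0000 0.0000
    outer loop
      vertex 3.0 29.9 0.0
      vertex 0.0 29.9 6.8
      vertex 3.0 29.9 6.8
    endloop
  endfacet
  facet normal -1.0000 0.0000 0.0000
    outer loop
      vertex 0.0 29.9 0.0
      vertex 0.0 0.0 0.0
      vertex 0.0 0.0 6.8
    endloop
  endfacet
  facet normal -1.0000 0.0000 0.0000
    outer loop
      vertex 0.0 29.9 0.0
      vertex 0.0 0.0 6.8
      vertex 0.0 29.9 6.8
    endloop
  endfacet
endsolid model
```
; perimeter-only toolpath
G21 ; units = mm
G90 ; absolute positioning
G28 ; home
; layer 1
G0 Z1.0
G0 X0.0 Y0.0
G1 X12.6 Y0.0
G1 X12.6 Y12.7
G1 X3.0 Y12.7
G1 X3.0 Y29.9
G1 X0.0 Y29.9
G1 X0.0 Y0.0
; layer 2
G0 Z1.9
G0 X0.0 Y0.0
G1 X12.6 Y0.0
G1 X12.6 Y12.7
G1 X3.0 Y12.7
G1 X3.0 Y29.9
G1 X0.0 Y29.9
G1 X0.0 Y0.0
; layer 3
G0 Z2.9
G0 X0.0 Y0.0
G1 X12.6 Y0.0
G1 X12.6 Y12.7
G1 X3.0 Y12.7
G1 X3.0 Y29.9
G1 X0.0 Y29.9
G1 X0.0 Y0.0
; layer 4
G0 Z3.9
G0 X0.0 Y0.0
G1 X12.6 Y0.0
G1 X12.6 Y12.7
G1 X3.0 Y12.7
G1 X3.0 Y29.9
G1 X0.0 Y29.9
G1 X0.0 Y0.0
; layer 5
G0 Z4.9
G0 X0.0 Y0.0
G1 X12.6 Y0.0
G1 X12.6 Y12.7
G1 X3.0 Y12.7
G1 X3.0 Y29.9
G1 X0.0 Y29.9
G1 X0.0 Y0.0
; layer 6
G0 Z5.8
G0 X0.0 Y0.0
G1 X12.6 Y0.0
G1 X12.6 Y12.7
G1 X3.0 Y12.7
G1 X3.0 Y29.9
G1 X0.0 Y29.9
G1 X0.0 Y0.0
; layer 7
G0 Z6.8
G0 X0.0 Y0.0
G1 X12.6 Y0.0
G1 X12.6 Y12.7
G1 X3.0 Y12.7
G1 X3.0 Y29.9
G1 X0.0 Y29.9
G1 X0.0 Y0.0
M2 ; end

The solid is an L-shaped prism: outer 12.6 × 29.9 mm, arm thicknesses ≈ 12.7 mm (horizontal) and 3 mm (vertical), extruded 6.8 mm in z. Slicing at Δz = 1.0 mm — 7 equal slices spanning the solid's height, so layer i sits at z = i·h/7 — gives 7 non-empty perimeters. Each is a 6-segment closed polygon; G0 lifts to the layer z and rapids to the start vertex, then G1 traces the edges.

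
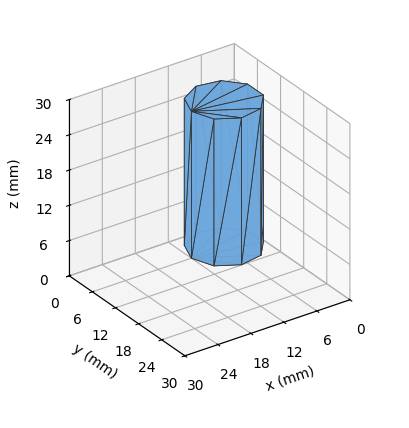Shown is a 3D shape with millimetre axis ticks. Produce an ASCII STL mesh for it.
Reading the render: the shape is a regular 9-sided prism (a cylinder approximated with 9 flat sides), circumscribed radius ≈ 6 mm, height ≈ 25 mm (dimensions read to the nearest mm from the axis ticks). For the STL, each face is triangulated and given an outward normal.

solid part
  facet normal 0.0000 0.0000 -1.0000
    outer loop
      vertex 7.042 11.909 0.000
      vertex 10.596 9.857 0.000
      vertex 12.000 6.000 0.000
    endloop
  endfacet
  facet normal 0.0000 0.0000 -1.0000
    outer loop
      vertex 3.000 11.196 0.000
      vertex 7.042 11.909 0.000
      vertex 12.000 6.000 0.000
    endloop
  endfacet
  facet normal 0.0000 0.0000 -1.0000
    outer loop
      vertex 0.362 8.052 0.000
      vertex 3.000 11.196 0.000
      vertex 12.000 6.000 0.000
    endloop
  endfacet
  facet normal 0.0000 0.0000 -1.0000
    outer loop
      vertex 0.362 3.948 0.000
      vertex 0.362 8.052 0.000
      vertex 12.000 6.000 0.000
    endloop
  endfacet
  facet normal 0.0000 0.0000 -1.0000
    outer loop
      vertex 3.000 0.804 0.000
      vertex 0.362 3.948 0.000
      vertex 12.000 6.000 0.000
    endloop
  endfacet
  facet normal 0.0000 0.0000 -1.0000
    outer loop
      vertex 7.042 0.091 0.000
      vertex 3.000 0.804 0.000
      vertex 12.000 6.000 0.000
    endloop
  endfacet
  facet normal 0.0000 0.0000 -1.0000
    outer loop
      vertex 10.596 2.143 0.000
      vertex 7.042 0.091 0.000
      vertex 12.000 6.000 0.000
    endloop
  endfacet
  facet normal 0.0000 0.0000 1.0000
    outer loop
      vertex 12.000 6.000 25.000
      vertex 10.596 9.857 25.000
      vertex 7.042 11.909 25.000
    endloop
  endfacet
  facet normal 0.0000 0.0000 1.0000
    outer loop
      vertex 12.000 6.000 25.000
      vertex 7.042 11.909 25.000
      vertex 3.000 11.196 25.000
    endloop
  endfacet
  facet normal 0.0000 0.0000 1.0000
    outer loop
      vertex 12.000 6.000 25.000
      vertex 3.000 11.196 25.000
      vertex 0.362 8.052 25.000
    endloop
  endfacet
  facet normal 0.0000 0.0000 1.0000
    outer loop
      vertex 12.000 6.000 25.000
      vertex 0.362 8.052 25.000
      vertex 0.362 3.948 25.000
    endloop
  endfacet
  facet normal 0.0000 0.0000 1.0000
    outer loop
      vertex 12.000 6.000 25.000
      vertex 0.362 3.948 25.000
      vertex 3.000 0.804 25.000
    endloop
  endfacet
  facet normal 0.0000 0.0000 1.0000
    outer loop
      vertex 12.000 6.000 25.000
      vertex 3.000 0.804 25.000
      vertex 7.042 0.091 25.000
    endloop
  endfacet
  facet normal 0.0000 0.0000 1.0000
    outer loop
      vertex 12.000 6.000 25.000
      vertex 7.042 0.091 25.000
      vertex 10.596 2.143 25.000
    endloop
  endfacet
  facet normal 0.9397 0.3421 0.0000
    outer loop
      vertex 12.000 6.000 0.000
      vertex 10.596 9.857 0.000
      vertex 10.596 9.857 25.000
    endloop
  endfacet
  facet normal 0.9397 0.3421 0.0000
    outer loop
      vertex 12.000 6.000 0.000
      vertex 10.596 9.857 25.000
      vertex 12.000 6.000 25.000
    endloop
  endfacet
  facet normal 0.5000 0.8660 0.0000
    outer loop
      vertex 10.596 9.857 0.000
      vertex 7.042 11.909 0.000
      vertex 7.042 11.909 25.000
    endloop
  endfacet
  facet normal 0.5000 0.8660 0.0000
    outer loop
      vertex 10.596 9.857 0.000
      vertex 7.042 11.909 25.000
      vertex 10.596 9.857 25.000
    endloop
  endfacet
  facet normal -0.1737 0.9848 0.0000
    outer loop
      vertex 7.042 11.909 0.000
      vertex 3.000 11.196 0.000
      vertex 3.000 11.196 25.000
    endloop
  endfacet
  facet normal -0.1737 0.9848 0.0000
    outer loop
      vertex 7.042 11.909 0.000
      vertex 3.000 11.196 25.000
      vertex 7.042 11.909 25.000
    endloop
  endfacet
  facet normal -0.7661 0.6428 0.0000
    outer loop
      vertex 3.000 11.196 0.000
      vertex 0.362 8.052 0.000
      vertex 0.362 8.052 25.000
    endloop
  endfacet
  facet normal -0.7661 0.6428 0.0000
    outer loop
      vertex 3.000 11.196 0.000
      vertex 0.362 8.052 25.000
      vertex 3.000 11.196 25.000
    endloop
  endfacet
  facet normal -1.0000 0.0000 0.0000
    outer loop
      vertex 0.362 8.052 0.000
      vertex 0.362 3.948 0.000
      vertex 0.362 3.948 25.000
    endloop
  endfacet
  facet normal -1.0000 0.0000 0.0000
    outer loop
      vertex 0.362 8.052 0.000
      vertex 0.362 3.948 25.000
      vertex 0.362 8.052 25.000
    endloop
  endfacet
  facet normal -0.7661 -0.6428 0.0000
    outer loop
      vertex 0.362 3.948 0.000
      vertex 3.000 0.804 0.000
      vertex 3.000 0.804 25.000
    endloop
  endfacet
  facet normal -0.7661 -0.6428 0.0000
    outer loop
      vertex 0.362 3.948 0.000
      vertex 3.000 0.804 25.000
      vertex 0.362 3.948 25.000
    endloop
  endfacet
  facet normal -0.1737 -0.9848 0.0000
    outer loop
      vertex 3.000 0.804 0.000
      vertex 7.042 0.091 0.000
      vertex 7.042 0.091 25.000
    endloop
  endfacet
  facet normal -0.1737 -0.9848 0.0000
    outer loop
      vertex 3.000 0.804 0.000
      vertex 7.042 0.091 25.000
      vertex 3.000 0.804 25.000
    endloop
  endfacet
  facet normal 0.5000 -0.8660 0.0000
    outer loop
      vertex 7.042 0.091 0.000
      vertex 10.596 2.143 0.000
      vertex 10.596 2.143 25.000
    endloop
  endfacet
  facet normal 0.5000 -0.8660 0.0000
    outer loop
      vertex 7.042 0.091 0.000
      vertex 10.596 2.143 25.000
      vertex 7.042 0.091 25.000
    endloop
  endfacet
  facet normal 0.9397 -0.3421 0.0000
    outer loop
      vertex 10.596 2.143 0.000
      vertex 12.000 6.000 0.000
      vertex 12.000 6.000 25.000
    endloop
  endfacet
  facet normal 0.9397 -0.3421 0.0000
    outer loop
      vertex 10.596 2.143 0.000
      vertex 12.000 6.000 25.000
      vertex 10.596 2.143 25.000
    endloop
  endfacet
endsolid part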